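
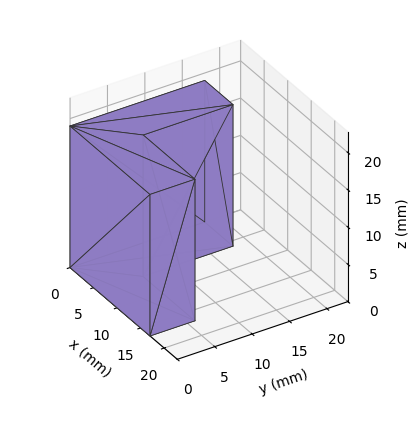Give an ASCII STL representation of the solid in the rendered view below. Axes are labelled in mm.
Reading the render: the shape is an L-shaped prism: outer 17 × 18 mm, arm thicknesses ≈ 6 mm (horizontal) and 6 mm (vertical), extruded 19 mm in z (dimensions read to the nearest mm from the axis ticks). For the STL, each face is triangulated and given an outward normal.

solid part
  facet normal 0.0000 0.0000 -1.0000
    outer loop
      vertex 17.000 6.000 0.000
      vertex 17.000 0.000 0.000
      vertex 0.000 0.000 0.000
    endloop
  endfacet
  facet normal 0.0000 0.0000 -1.0000
    outer loop
      vertex 6.000 6.000 0.000
      vertex 17.000 6.000 0.000
      vertex 0.000 0.000 0.000
    endloop
  endfacet
  facet normal 0.0000 0.0000 -1.0000
    outer loop
      vertex 6.000 18.000 0.000
      vertex 6.000 6.000 0.000
      vertex 0.000 0.000 0.000
    endloop
  endfacet
  facet normal 0.0000 0.0000 -1.0000
    outer loop
      vertex 0.000 18.000 0.000
      vertex 6.000 18.000 0.000
      vertex 0.000 0.000 0.000
    endloop
  endfacet
  facet normal 0.0000 0.0000 1.0000
    outer loop
      vertex 0.000 0.000 19.000
      vertex 17.000 0.000 19.000
      vertex 17.000 6.000 19.000
    endloop
  endfacet
  facet normal 0.0000 0.0000 1.0000
    outer loop
      vertex 0.000 0.000 19.000
      vertex 17.000 6.000 19.000
      vertex 6.000 6.000 19.000
    endloop
  endfacet
  facet normal 0.0000 0.0000 1.0000
    outer loop
      vertex 0.000 0.000 19.000
      vertex 6.000 6.000 19.000
      vertex 6.000 18.000 19.000
    endloop
  endfacet
  facet normal 0.0000 0.0000 1.0000
    outer loop
      vertex 0.000 0.000 19.000
      vertex 6.000 18.000 19.000
      vertex 0.000 18.000 19.000
    endloop
  endfacet
  facet normal 0.0000 -1.0000 0.0000
    outer loop
      vertex 0.000 0.000 0.000
      vertex 17.000 0.000 0.000
      vertex 17.000 0.000 19.000
    endloop
  endfacet
  facet normal 0.0000 -1.0000 0.0000
    outer loop
      vertex 0.000 0.000 0.000
      vertex 17.000 0.000 19.000
      vertex 0.000 0.000 19.000
    endloop
  endfacet
  facet normal 1.0000 0.0000 0.0000
    outer loop
      vertex 17.000 0.000 0.000
      vertex 17.000 6.000 0.000
      vertex 17.000 6.000 19.000
    endloop
  endfacet
  facet normal 1.0000 0.0000 0.0000
    outer loop
      vertex 17.000 0.000 0.000
      vertex 17.000 6.000 19.000
      vertex 17.000 0.000 19.000
    endloop
  endfacet
  facet normal 0.0000 1.0000 0.0000
    outer loop
      vertex 17.000 6.000 0.000
      vertex 6.000 6.000 0.000
      vertex 6.000 6.000 19.000
    endloop
  endfacet
  facet normal 0.0000 1.0000 0.0000
    outer loop
      vertex 17.000 6.000 0.000
      vertex 6.000 6.000 19.000
      vertex 17.000 6.000 19.000
    endloop
  endfacet
  facet normal 1.0000 0.0000 0.0000
    outer loop
      vertex 6.000 6.000 0.000
      vertex 6.000 18.000 0.000
      vertex 6.000 18.000 19.000
    endloop
  endfacet
  facet normal 1.0000 0.0000 0.0000
    outer loop
      vertex 6.000 6.000 0.000
      vertex 6.000 18.000 19.000
      vertex 6.000 6.000 19.000
    endloop
  endfacet
  facet normal 0.0000 1.0000 0.0000
    outer loop
      vertex 6.000 18.000 0.000
      vertex 0.000 18.000 0.000
      vertex 0.000 18.000 19.000
    endloop
  endfacet
  facet normal 0.0000 1.0000 0.0000
    outer loop
      vertex 6.000 18.000 0.000
      vertex 0.000 18.000 19.000
      vertex 6.000 18.000 19.000
    endloop
  endfacet
  facet normal -1.0000 0.0000 0.0000
    outer loop
      vertex 0.000 18.000 0.000
      vertex 0.000 0.000 0.000
      vertex 0.000 0.000 19.000
    endloop
  endfacet
  facet normal -1.0000 0.0000 0.0000
    outer loop
      vertex 0.000 18.000 0.000
      vertex 0.000 0.000 19.000
      vertex 0.000 18.000 19.000
    endloop
  endfacet
endsolid part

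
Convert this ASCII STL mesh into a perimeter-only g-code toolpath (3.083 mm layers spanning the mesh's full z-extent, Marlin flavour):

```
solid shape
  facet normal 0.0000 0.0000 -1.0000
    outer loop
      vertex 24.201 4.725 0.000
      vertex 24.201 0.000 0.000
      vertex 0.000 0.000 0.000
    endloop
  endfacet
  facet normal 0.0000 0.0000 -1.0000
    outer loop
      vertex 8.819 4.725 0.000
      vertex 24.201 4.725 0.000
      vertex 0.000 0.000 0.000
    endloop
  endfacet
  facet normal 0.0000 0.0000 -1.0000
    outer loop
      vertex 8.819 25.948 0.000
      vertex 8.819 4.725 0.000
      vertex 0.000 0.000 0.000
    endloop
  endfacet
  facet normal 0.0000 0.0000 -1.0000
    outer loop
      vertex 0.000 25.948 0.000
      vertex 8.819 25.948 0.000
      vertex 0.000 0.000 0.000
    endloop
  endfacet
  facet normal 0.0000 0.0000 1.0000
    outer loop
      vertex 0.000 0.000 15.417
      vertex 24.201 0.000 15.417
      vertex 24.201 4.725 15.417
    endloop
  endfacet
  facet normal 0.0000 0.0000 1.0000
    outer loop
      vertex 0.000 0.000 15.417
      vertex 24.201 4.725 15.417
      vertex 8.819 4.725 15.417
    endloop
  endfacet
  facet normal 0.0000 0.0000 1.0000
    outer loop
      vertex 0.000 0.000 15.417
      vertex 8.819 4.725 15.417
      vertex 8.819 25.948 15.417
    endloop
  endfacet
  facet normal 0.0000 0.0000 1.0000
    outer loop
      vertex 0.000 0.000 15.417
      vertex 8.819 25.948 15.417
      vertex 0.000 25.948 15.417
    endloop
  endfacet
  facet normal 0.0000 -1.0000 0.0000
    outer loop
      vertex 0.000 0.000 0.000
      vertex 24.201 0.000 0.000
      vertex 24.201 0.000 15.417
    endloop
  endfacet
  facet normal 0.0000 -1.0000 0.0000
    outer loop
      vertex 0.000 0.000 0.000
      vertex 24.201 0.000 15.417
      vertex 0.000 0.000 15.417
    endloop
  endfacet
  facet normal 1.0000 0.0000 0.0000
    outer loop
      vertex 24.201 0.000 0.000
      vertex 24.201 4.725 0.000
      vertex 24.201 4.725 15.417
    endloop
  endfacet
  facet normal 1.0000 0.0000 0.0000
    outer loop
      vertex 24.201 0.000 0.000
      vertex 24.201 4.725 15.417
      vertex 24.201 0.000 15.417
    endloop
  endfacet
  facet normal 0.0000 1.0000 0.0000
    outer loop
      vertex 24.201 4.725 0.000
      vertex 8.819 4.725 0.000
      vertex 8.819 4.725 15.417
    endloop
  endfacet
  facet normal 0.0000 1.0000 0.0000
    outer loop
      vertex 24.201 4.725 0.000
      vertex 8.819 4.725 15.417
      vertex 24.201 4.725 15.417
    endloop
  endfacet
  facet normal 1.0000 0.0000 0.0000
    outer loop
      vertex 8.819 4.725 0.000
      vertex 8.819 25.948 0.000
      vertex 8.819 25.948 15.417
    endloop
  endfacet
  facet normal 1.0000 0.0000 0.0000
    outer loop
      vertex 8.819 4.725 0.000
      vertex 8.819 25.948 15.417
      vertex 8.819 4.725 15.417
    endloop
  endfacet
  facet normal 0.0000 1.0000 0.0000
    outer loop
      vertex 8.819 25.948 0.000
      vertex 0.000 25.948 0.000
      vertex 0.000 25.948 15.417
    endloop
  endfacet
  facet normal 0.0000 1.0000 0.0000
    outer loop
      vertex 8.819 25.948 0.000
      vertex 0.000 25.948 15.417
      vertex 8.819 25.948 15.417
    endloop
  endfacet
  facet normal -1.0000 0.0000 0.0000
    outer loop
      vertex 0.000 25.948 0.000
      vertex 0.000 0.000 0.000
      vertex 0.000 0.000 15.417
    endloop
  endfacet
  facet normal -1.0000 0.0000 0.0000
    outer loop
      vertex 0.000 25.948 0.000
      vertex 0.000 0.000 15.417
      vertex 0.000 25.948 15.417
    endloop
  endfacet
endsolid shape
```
; perimeter-only toolpath
G21 ; units = mm
G90 ; absolute positioning
G28 ; home
; layer 1
G0 Z3.083
G0 X0.000 Y0.000
G1 X24.201 Y0.000
G1 X24.201 Y4.725
G1 X8.819 Y4.725
G1 X8.819 Y25.948
G1 X0.000 Y25.948
G1 X0.000 Y0.000
; layer 2
G0 Z6.167
G0 X0.000 Y0.000
G1 X24.201 Y0.000
G1 X24.201 Y4.725
G1 X8.819 Y4.725
G1 X8.819 Y25.948
G1 X0.000 Y25.948
G1 X0.000 Y0.000
; layer 3
G0 Z9.250
G0 X0.000 Y0.000
G1 X24.201 Y0.000
G1 X24.201 Y4.725
G1 X8.819 Y4.725
G1 X8.819 Y25.948
G1 X0.000 Y25.948
G1 X0.000 Y0.000
; layer 4
G0 Z12.334
G0 X0.000 Y0.000
G1 X24.201 Y0.000
G1 X24.201 Y4.725
G1 X8.819 Y4.725
G1 X8.819 Y25.948
G1 X0.000 Y25.948
G1 X0.000 Y0.000
; layer 5
G0 Z15.417
G0 X0.000 Y0.000
G1 X24.201 Y0.000
G1 X24.201 Y4.725
G1 X8.819 Y4.725
G1 X8.819 Y25.948
G1 X0.000 Y25.948
G1 X0.000 Y0.000
M2 ; end

The solid is an L-shaped prism: outer 24.2 × 25.9 mm, arm thicknesses ≈ 4.72 mm (horizontal) and 8.82 mm (vertical), extruded 15.4 mm in z. Slicing at Δz = 3.083 mm — 5 equal slices spanning the solid's height, so layer i sits at z = i·h/5 — gives 5 non-empty perimeters. Each is a 6-segment closed polygon; G0 lifts to the layer z and rapids to the start vertex, then G1 traces the edges.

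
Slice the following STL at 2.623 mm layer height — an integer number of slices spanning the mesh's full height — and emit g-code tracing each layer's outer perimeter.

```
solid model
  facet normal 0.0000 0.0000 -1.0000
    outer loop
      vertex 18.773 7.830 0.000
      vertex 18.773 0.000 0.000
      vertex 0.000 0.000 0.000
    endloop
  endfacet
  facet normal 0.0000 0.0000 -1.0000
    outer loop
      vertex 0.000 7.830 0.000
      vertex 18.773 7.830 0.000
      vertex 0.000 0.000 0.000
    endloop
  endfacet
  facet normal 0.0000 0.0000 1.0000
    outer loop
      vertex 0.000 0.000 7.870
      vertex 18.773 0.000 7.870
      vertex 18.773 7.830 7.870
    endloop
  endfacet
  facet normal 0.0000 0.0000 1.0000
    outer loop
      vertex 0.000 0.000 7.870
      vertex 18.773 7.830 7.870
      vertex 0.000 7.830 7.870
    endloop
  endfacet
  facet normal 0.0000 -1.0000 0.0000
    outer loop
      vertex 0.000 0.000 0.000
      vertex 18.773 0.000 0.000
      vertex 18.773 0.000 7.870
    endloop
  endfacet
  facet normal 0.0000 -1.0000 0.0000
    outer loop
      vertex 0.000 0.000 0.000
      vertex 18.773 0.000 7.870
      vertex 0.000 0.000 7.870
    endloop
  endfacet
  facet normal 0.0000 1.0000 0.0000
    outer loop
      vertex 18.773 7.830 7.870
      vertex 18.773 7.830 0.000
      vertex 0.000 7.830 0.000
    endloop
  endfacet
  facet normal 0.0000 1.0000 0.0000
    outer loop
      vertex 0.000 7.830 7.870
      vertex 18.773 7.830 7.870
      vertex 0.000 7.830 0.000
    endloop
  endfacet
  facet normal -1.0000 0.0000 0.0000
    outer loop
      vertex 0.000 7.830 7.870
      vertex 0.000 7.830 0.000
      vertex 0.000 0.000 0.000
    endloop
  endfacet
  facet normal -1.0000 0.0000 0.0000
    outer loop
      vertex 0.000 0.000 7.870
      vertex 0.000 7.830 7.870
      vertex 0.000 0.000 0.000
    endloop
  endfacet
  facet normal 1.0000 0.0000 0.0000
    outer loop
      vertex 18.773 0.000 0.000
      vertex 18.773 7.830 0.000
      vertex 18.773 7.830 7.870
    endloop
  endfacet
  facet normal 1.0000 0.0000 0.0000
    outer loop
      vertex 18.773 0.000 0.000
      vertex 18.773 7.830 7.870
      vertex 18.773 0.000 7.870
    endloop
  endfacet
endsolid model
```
; perimeter-only toolpath
G21 ; units = mm
G90 ; absolute positioning
G28 ; home
; layer 1
G0 Z2.623
G0 X0.000 Y0.000
G1 X18.773 Y0.000
G1 X18.773 Y7.830
G1 X0.000 Y7.830
G1 X0.000 Y0.000
; layer 2
G0 Z5.247
G0 X0.000 Y0.000
G1 X18.773 Y0.000
G1 X18.773 Y7.830
G1 X0.000 Y7.830
G1 X0.000 Y0.000
; layer 3
G0 Z7.870
G0 X0.000 Y0.000
G1 X18.773 Y0.000
G1 X18.773 Y7.830
G1 X0.000 Y7.830
G1 X0.000 Y0.000
M2 ; end

The solid is a rectangular box, roughly 18.8 × 7.83 mm footprint and 7.87 mm tall. Slicing at Δz = 2.623 mm — 3 equal slices spanning the solid's height, so layer i sits at z = i·h/3 — gives 3 non-empty perimeters. Each is a 4-segment closed polygon; G0 lifts to the layer z and rapids to the start vertex, then G1 traces the edges.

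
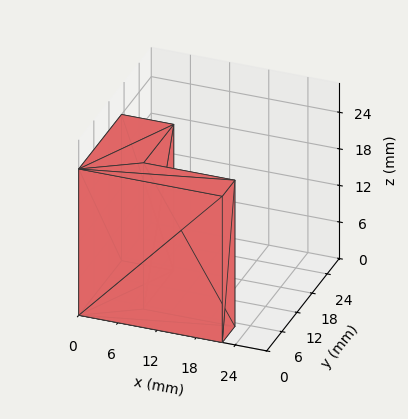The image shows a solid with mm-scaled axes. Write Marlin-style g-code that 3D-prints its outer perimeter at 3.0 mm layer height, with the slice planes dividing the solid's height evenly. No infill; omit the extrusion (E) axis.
Reading the render: the shape is an L-shaped prism: outer 22 × 17 mm, arm thicknesses ≈ 5 mm (horizontal) and 8 mm (vertical), extruded 24 mm in z (dimensions read to the nearest mm from the axis ticks). For the g-code, the solid's height is divided into equal slices at the stated Δz and each level perimeter traced with G1 moves after a G0 lift.

; perimeter-only toolpath
G21 ; units = mm
G90 ; absolute positioning
G28 ; home
; layer 1
G0 Z3.0
G0 X0.0 Y0.0
G1 X22.0 Y0.0
G1 X22.0 Y5.0
G1 X8.0 Y5.0
G1 X8.0 Y17.0
G1 X0.0 Y17.0
G1 X0.0 Y0.0
; layer 2
G0 Z6.0
G0 X0.0 Y0.0
G1 X22.0 Y0.0
G1 X22.0 Y5.0
G1 X8.0 Y5.0
G1 X8.0 Y17.0
G1 X0.0 Y17.0
G1 X0.0 Y0.0
; layer 3
G0 Z9.0
G0 X0.0 Y0.0
G1 X22.0 Y0.0
G1 X22.0 Y5.0
G1 X8.0 Y5.0
G1 X8.0 Y17.0
G1 X0.0 Y17.0
G1 X0.0 Y0.0
; layer 4
G0 Z12.0
G0 X0.0 Y0.0
G1 X22.0 Y0.0
G1 X22.0 Y5.0
G1 X8.0 Y5.0
G1 X8.0 Y17.0
G1 X0.0 Y17.0
G1 X0.0 Y0.0
; layer 5
G0 Z15.0
G0 X0.0 Y0.0
G1 X22.0 Y0.0
G1 X22.0 Y5.0
G1 X8.0 Y5.0
G1 X8.0 Y17.0
G1 X0.0 Y17.0
G1 X0.0 Y0.0
; layer 6
G0 Z18.0
G0 X0.0 Y0.0
G1 X22.0 Y0.0
G1 X22.0 Y5.0
G1 X8.0 Y5.0
G1 X8.0 Y17.0
G1 X0.0 Y17.0
G1 X0.0 Y0.0
; layer 7
G0 Z21.0
G0 X0.0 Y0.0
G1 X22.0 Y0.0
G1 X22.0 Y5.0
G1 X8.0 Y5.0
G1 X8.0 Y17.0
G1 X0.0 Y17.0
G1 X0.0 Y0.0
; layer 8
G0 Z24.0
G0 X0.0 Y0.0
G1 X22.0 Y0.0
G1 X22.0 Y5.0
G1 X8.0 Y5.0
G1 X8.0 Y17.0
G1 X0.0 Y17.0
G1 X0.0 Y0.0
M2 ; end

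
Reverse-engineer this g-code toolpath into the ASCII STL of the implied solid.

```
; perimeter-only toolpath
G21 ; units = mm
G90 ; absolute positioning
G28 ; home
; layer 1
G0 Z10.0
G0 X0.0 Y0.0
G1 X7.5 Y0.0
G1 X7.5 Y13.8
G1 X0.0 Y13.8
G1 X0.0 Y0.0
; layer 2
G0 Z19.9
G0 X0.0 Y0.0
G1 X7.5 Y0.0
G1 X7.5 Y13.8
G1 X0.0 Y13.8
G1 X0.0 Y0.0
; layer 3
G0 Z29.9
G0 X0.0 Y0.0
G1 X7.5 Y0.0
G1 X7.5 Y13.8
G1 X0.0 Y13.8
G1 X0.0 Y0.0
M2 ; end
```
solid part
  facet normal 0.0000 0.0000 -1.0000
    outer loop
      vertex 7.5 13.8 0.0
      vertex 7.5 0.0 0.0
      vertex 0.0 0.0 0.0
    endloop
  endfacet
  facet normal 0.0000 0.0000 -1.0000
    outer loop
      vertex 0.0 13.8 0.0
      vertex 7.5 13.8 0.0
      vertex 0.0 0.0 0.0
    endloop
  endfacet
  facet normal 0.0000 0.0000 1.0000
    outer loop
      vertex 0.0 0.0 29.9
      vertex 7.5 0.0 29.9
      vertex 7.5 13.8 29.9
    endloop
  endfacet
  facet normal 0.0000 0.0000 1.0000
    outer loop
      vertex 0.0 0.0 29.9
      vertex 7.5 13.8 29.9
      vertex 0.0 13.8 29.9
    endloop
  endfacet
  facet normal 0.0000 -1.0000 0.0000
    outer loop
      vertex 0.0 0.0 0.0
      vertex 7.5 0.0 0.0
      vertex 7.5 0.0 29.9
    endloop
  endfacet
  facet normal 0.0000 -1.0000 0.0000
    outer loop
      vertex 0.0 0.0 0.0
      vertex 7.5 0.0 29.9
      vertex 0.0 0.0 29.9
    endloop
  endfacet
  facet normal 0.0000 1.0000 0.0000
    outer loop
      vertex 7.5 13.8 29.9
      vertex 7.5 13.8 0.0
      vertex 0.0 13.8 0.0
    endloop
  endfacet
  facet normal 0.0000 1.0000 0.0000
    outer loop
      vertex 0.0 13.8 29.9
      vertex 7.5 13.8 29.9
      vertex 0.0 13.8 0.0
    endloop
  endfacet
  facet normal -1.0000 0.0000 0.0000
    outer loop
      vertex 0.0 13.8 29.9
      vertex 0.0 13.8 0.0
      vertex 0.0 0.0 0.0
    endloop
  endfacet
  facet normal -1.0000 0.0000 0.0000
    outer loop
      vertex 0.0 0.0 29.9
      vertex 0.0 13.8 29.9
      vertex 0.0 0.0 0.0
    endloop
  endfacet
  facet normal 1.0000 0.0000 0.0000
    outer loop
      vertex 7.5 0.0 0.0
      vertex 7.5 13.8 0.0
      vertex 7.5 13.8 29.9
    endloop
  endfacet
  facet normal 1.0000 0.0000 0.0000
    outer loop
      vertex 7.5 0.0 0.0
      vertex 7.5 13.8 29.9
      vertex 7.5 0.0 29.9
    endloop
  endfacet
endsolid part

The G0 Z moves step by Δz≈10.0 mm. Every layer's G1 loop is the same polygon, so the solid is a straight extrusion of it from z=0 to z≈29.9. Closing with flat bottom and top caps and triangulating gives 12 facets — a rectangular box, roughly 7.5 × 13.8 mm footprint and 29.9 mm tall.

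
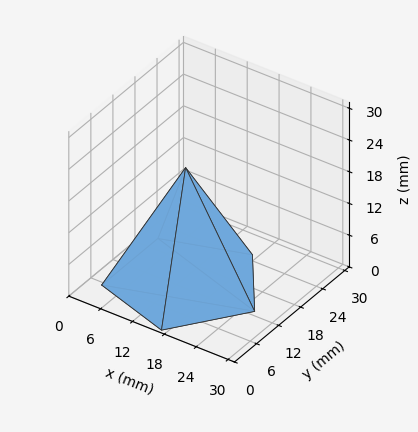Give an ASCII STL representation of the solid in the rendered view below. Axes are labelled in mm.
Reading the render: the shape is a regular 5-sided pyramid, base circumscribed radius ≈ 13 mm, apex at z ≈ 22 mm (dimensions read to the nearest mm from the axis ticks). For the STL, each face is triangulated and given an outward normal.

solid part
  facet normal 0.0000 0.0000 -1.0000
    outer loop
      vertex 2.483 20.641 0.000
      vertex 17.017 25.364 0.000
      vertex 26.000 13.000 0.000
    endloop
  endfacet
  facet normal 0.0000 0.0000 -1.0000
    outer loop
      vertex 2.483 5.359 0.000
      vertex 2.483 20.641 0.000
      vertex 26.000 13.000 0.000
    endloop
  endfacet
  facet normal 0.0000 0.0000 -1.0000
    outer loop
      vertex 17.017 0.636 0.000
      vertex 2.483 5.359 0.000
      vertex 26.000 13.000 0.000
    endloop
  endfacet
  facet normal 0.7299 0.5303 0.4313
    outer loop
      vertex 26.000 13.000 0.000
      vertex 17.017 25.364 0.000
      vertex 13.000 13.000 22.000
    endloop
  endfacet
  facet normal -0.2788 0.8580 0.4313
    outer loop
      vertex 17.017 25.364 0.000
      vertex 2.483 20.641 0.000
      vertex 13.000 13.000 22.000
    endloop
  endfacet
  facet normal -0.9022 0.0000 0.4313
    outer loop
      vertex 2.483 20.641 0.000
      vertex 2.483 5.359 0.000
      vertex 13.000 13.000 22.000
    endloop
  endfacet
  facet normal -0.2788 -0.8580 0.4313
    outer loop
      vertex 2.483 5.359 0.000
      vertex 17.017 0.636 0.000
      vertex 13.000 13.000 22.000
    endloop
  endfacet
  facet normal 0.7299 -0.5303 0.4313
    outer loop
      vertex 17.017 0.636 0.000
      vertex 26.000 13.000 0.000
      vertex 13.000 13.000 22.000
    endloop
  endfacet
endsolid part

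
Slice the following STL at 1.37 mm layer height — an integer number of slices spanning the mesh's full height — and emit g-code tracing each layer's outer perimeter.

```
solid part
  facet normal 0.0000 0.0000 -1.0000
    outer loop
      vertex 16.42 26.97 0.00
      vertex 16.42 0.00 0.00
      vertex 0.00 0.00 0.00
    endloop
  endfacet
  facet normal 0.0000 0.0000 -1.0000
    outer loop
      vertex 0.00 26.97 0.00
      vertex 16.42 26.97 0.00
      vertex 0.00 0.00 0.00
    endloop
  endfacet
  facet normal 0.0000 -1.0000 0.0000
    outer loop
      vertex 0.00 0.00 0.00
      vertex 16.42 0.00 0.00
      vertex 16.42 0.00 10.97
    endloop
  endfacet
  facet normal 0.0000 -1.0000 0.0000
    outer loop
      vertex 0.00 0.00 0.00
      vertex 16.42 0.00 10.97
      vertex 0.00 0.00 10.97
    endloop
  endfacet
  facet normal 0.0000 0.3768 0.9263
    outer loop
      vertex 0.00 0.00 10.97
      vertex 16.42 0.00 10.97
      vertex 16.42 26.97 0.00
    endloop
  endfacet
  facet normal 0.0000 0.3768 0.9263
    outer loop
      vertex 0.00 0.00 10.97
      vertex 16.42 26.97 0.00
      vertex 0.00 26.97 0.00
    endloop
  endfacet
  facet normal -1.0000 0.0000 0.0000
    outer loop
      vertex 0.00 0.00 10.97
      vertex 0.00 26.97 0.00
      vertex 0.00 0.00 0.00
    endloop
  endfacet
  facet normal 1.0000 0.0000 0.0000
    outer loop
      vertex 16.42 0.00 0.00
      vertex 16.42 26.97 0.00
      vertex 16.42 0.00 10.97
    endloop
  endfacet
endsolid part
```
; perimeter-only toolpath
G21 ; units = mm
G90 ; absolute positioning
G28 ; home
; layer 1
G0 Z1.37
G0 X0.00 Y0.00
G1 X16.42 Y0.00
G1 X16.42 Y23.60
G1 X0.00 Y23.60
G1 X0.00 Y0.00
; layer 2
G0 Z2.74
G0 X0.00 Y0.00
G1 X16.42 Y0.00
G1 X16.42 Y20.23
G1 X0.00 Y20.23
G1 X0.00 Y0.00
; layer 3
G0 Z4.11
G0 X0.00 Y0.00
G1 X16.42 Y0.00
G1 X16.42 Y16.86
G1 X0.00 Y16.86
G1 X0.00 Y0.00
; layer 4
G0 Z5.49
G0 X0.00 Y0.00
G1 X16.42 Y0.00
G1 X16.42 Y13.48
G1 X0.00 Y13.48
G1 X0.00 Y0.00
; layer 5
G0 Z6.86
G0 X0.00 Y0.00
G1 X16.42 Y0.00
G1 X16.42 Y10.11
G1 X0.00 Y10.11
G1 X0.00 Y0.00
; layer 6
G0 Z8.23
G0 X0.00 Y0.00
G1 X16.42 Y0.00
G1 X16.42 Y6.74
G1 X0.00 Y6.74
G1 X0.00 Y0.00
; layer 7
G0 Z9.60
G0 X0.00 Y0.00
G1 X16.42 Y0.00
G1 X16.42 Y3.37
G1 X0.00 Y3.37
G1 X0.00 Y0.00
M2 ; end

The solid is a wedge (ramp): 16.4 × 27 mm base, rising to 11 mm along the y=0 edge and sloping linearly to z=0 at y=27. Slicing at Δz = 1.37 mm — 8 equal slices spanning the solid's height, so layer i sits at z = i·h/8 — gives 7 non-empty perimeters. Each is a 4-segment closed polygon; G0 lifts to the layer z and rapids to the start vertex, then G1 traces the edges. The cross-section shrinks linearly with z (the slice at the apex is degenerate and omitted).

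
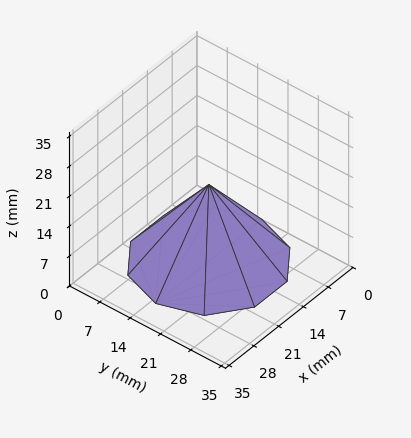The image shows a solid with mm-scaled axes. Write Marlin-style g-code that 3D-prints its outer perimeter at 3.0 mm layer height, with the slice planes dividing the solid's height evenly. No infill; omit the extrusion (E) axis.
Reading the render: the shape is a regular 10-sided pyramid, base circumscribed radius ≈ 15 mm, apex at z ≈ 18 mm (dimensions read to the nearest mm from the axis ticks). For the g-code, the solid's height is divided into equal slices at the stated Δz and each level perimeter traced with G1 moves after a G0 lift.

; perimeter-only toolpath
G21 ; units = mm
G90 ; absolute positioning
G28 ; home
; layer 1
G0 Z3.0
G0 X27.5 Y15.0
G1 X25.1 Y22.3
G1 X18.8 Y26.9
G1 X11.2 Y26.9
G1 X4.9 Y22.3
G1 X2.5 Y15.0
G1 X4.9 Y7.7
G1 X11.2 Y3.1
G1 X18.8 Y3.1
G1 X25.1 Y7.7
G1 X27.5 Y15.0
; layer 2
G0 Z6.0
G0 X25.0 Y15.0
G1 X23.1 Y20.9
G1 X18.1 Y24.5
G1 X11.9 Y24.5
G1 X6.9 Y20.9
G1 X5.0 Y15.0
G1 X6.9 Y9.1
G1 X11.9 Y5.5
G1 X18.1 Y5.5
G1 X23.1 Y9.1
G1 X25.0 Y15.0
; layer 3
G0 Z9.0
G0 X22.5 Y15.0
G1 X21.1 Y19.4
G1 X17.3 Y22.1
G1 X12.7 Y22.1
G1 X8.9 Y19.4
G1 X7.5 Y15.0
G1 X8.9 Y10.6
G1 X12.7 Y7.8
G1 X17.3 Y7.8
G1 X21.1 Y10.6
G1 X22.5 Y15.0
; layer 4
G0 Z12.0
G0 X20.0 Y15.0
G1 X19.0 Y17.9
G1 X16.5 Y19.8
G1 X13.5 Y19.8
G1 X11.0 Y17.9
G1 X10.0 Y15.0
G1 X11.0 Y12.1
G1 X13.5 Y10.2
G1 X16.5 Y10.2
G1 X19.0 Y12.1
G1 X20.0 Y15.0
; layer 5
G0 Z15.0
G0 X17.5 Y15.0
G1 X17.0 Y16.5
G1 X15.8 Y17.4
G1 X14.2 Y17.4
G1 X13.0 Y16.5
G1 X12.5 Y15.0
G1 X13.0 Y13.5
G1 X14.2 Y12.6
G1 X15.8 Y12.6
G1 X17.0 Y13.5
G1 X17.5 Y15.0
M2 ; end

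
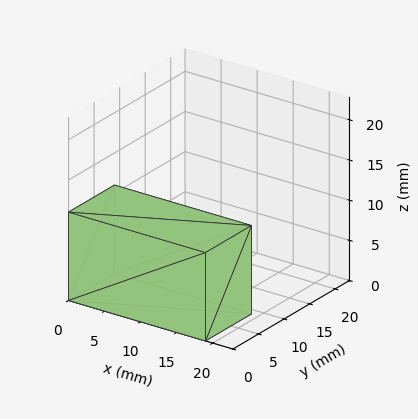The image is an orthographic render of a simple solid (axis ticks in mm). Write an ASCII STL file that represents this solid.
Reading the render: the shape is a rectangular box, roughly 19 × 9 mm footprint and 11 mm tall (dimensions read to the nearest mm from the axis ticks). For the STL, each face is triangulated and given an outward normal.

solid part
  facet normal 0.0000 0.0000 -1.0000
    outer loop
      vertex 19.000 9.000 0.000
      vertex 19.000 0.000 0.000
      vertex 0.000 0.000 0.000
    endloop
  endfacet
  facet normal 0.0000 0.0000 -1.0000
    outer loop
      vertex 0.000 9.000 0.000
      vertex 19.000 9.000 0.000
      vertex 0.000 0.000 0.000
    endloop
  endfacet
  facet normal 0.0000 0.0000 1.0000
    outer loop
      vertex 0.000 0.000 11.000
      vertex 19.000 0.000 11.000
      vertex 19.000 9.000 11.000
    endloop
  endfacet
  facet normal 0.0000 0.0000 1.0000
    outer loop
      vertex 0.000 0.000 11.000
      vertex 19.000 9.000 11.000
      vertex 0.000 9.000 11.000
    endloop
  endfacet
  facet normal 0.0000 -1.0000 0.0000
    outer loop
      vertex 0.000 0.000 0.000
      vertex 19.000 0.000 0.000
      vertex 19.000 0.000 11.000
    endloop
  endfacet
  facet normal 0.0000 -1.0000 0.0000
    outer loop
      vertex 0.000 0.000 0.000
      vertex 19.000 0.000 11.000
      vertex 0.000 0.000 11.000
    endloop
  endfacet
  facet normal 0.0000 1.0000 0.0000
    outer loop
      vertex 19.000 9.000 11.000
      vertex 19.000 9.000 0.000
      vertex 0.000 9.000 0.000
    endloop
  endfacet
  facet normal 0.0000 1.0000 0.0000
    outer loop
      vertex 0.000 9.000 11.000
      vertex 19.000 9.000 11.000
      vertex 0.000 9.000 0.000
    endloop
  endfacet
  facet normal -1.0000 0.0000 0.0000
    outer loop
      vertex 0.000 9.000 11.000
      vertex 0.000 9.000 0.000
      vertex 0.000 0.000 0.000
    endloop
  endfacet
  facet normal -1.0000 0.0000 0.0000
    outer loop
      vertex 0.000 0.000 11.000
      vertex 0.000 9.000 11.000
      vertex 0.000 0.000 0.000
    endloop
  endfacet
  facet normal 1.0000 0.0000 0.0000
    outer loop
      vertex 19.000 0.000 0.000
      vertex 19.000 9.000 0.000
      vertex 19.000 9.000 11.000
    endloop
  endfacet
  facet normal 1.0000 0.0000 0.0000
    outer loop
      vertex 19.000 0.000 0.000
      vertex 19.000 9.000 11.000
      vertex 19.000 0.000 11.000
    endloop
  endfacet
endsolid part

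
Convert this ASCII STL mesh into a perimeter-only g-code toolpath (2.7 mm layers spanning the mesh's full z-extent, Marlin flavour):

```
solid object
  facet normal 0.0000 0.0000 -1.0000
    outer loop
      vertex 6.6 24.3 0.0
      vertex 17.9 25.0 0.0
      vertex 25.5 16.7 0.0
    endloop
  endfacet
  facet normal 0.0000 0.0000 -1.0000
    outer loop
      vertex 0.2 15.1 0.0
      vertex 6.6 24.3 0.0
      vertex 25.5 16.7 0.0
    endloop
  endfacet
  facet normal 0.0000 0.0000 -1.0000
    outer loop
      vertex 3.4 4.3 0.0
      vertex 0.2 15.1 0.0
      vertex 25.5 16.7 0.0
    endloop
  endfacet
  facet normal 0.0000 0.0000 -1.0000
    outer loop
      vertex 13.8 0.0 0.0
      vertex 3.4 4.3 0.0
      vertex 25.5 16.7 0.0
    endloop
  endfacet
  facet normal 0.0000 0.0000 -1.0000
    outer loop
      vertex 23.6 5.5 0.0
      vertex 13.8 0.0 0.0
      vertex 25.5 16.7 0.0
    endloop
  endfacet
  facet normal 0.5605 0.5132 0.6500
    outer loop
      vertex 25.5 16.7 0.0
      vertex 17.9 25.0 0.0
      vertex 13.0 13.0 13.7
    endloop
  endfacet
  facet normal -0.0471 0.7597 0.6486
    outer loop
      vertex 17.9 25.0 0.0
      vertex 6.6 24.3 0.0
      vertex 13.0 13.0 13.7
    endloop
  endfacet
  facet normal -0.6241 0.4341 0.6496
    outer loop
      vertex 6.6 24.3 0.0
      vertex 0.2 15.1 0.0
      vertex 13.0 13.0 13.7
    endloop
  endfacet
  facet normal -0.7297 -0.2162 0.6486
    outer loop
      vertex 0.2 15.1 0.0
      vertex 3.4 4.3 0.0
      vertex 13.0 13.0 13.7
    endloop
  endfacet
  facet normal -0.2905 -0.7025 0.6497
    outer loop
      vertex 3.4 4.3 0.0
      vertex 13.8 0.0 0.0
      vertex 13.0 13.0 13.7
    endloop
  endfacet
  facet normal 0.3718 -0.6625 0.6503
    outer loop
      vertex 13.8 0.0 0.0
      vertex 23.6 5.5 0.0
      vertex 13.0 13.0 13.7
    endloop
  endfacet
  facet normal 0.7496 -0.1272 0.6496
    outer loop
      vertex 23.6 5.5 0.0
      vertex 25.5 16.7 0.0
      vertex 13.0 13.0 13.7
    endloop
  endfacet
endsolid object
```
; perimeter-only toolpath
G21 ; units = mm
G90 ; absolute positioning
G28 ; home
; layer 1
G0 Z2.7
G0 X23.0 Y16.0
G1 X16.9 Y22.6
G1 X7.9 Y22.0
G1 X2.8 Y14.7
G1 X5.3 Y6.0
G1 X13.6 Y2.6
G1 X21.5 Y7.0
G1 X23.0 Y16.0
; layer 2
G0 Z5.5
G0 X20.5 Y15.2
G1 X15.9 Y20.2
G1 X9.2 Y19.8
G1 X5.3 Y14.3
G1 X7.2 Y7.8
G1 X13.5 Y5.2
G1 X19.4 Y8.5
G1 X20.5 Y15.2
; layer 3
G0 Z8.2
G0 X18.0 Y14.5
G1 X15.0 Y17.8
G1 X10.4 Y17.5
G1 X7.9 Y13.8
G1 X9.2 Y9.5
G1 X13.3 Y7.8
G1 X17.2 Y10.0
G1 X18.0 Y14.5
; layer 4
G0 Z11.0
G0 X15.5 Y13.7
G1 X14.0 Y15.4
G1 X11.7 Y15.3
G1 X10.4 Y13.4
G1 X11.1 Y11.3
G1 X13.2 Y10.4
G1 X15.1 Y11.5
G1 X15.5 Y13.7
M2 ; end

The solid is a regular 7-sided pyramid, base circumscribed radius ≈ 13 mm, apex at z ≈ 13.7 mm. Slicing at Δz = 2.7 mm — 5 equal slices spanning the solid's height, so layer i sits at z = i·h/5 — gives 4 non-empty perimeters. Each is a 7-segment closed polygon; G0 lifts to the layer z and rapids to the start vertex, then G1 traces the edges. The cross-section shrinks linearly with z (the slice at the apex is degenerate and omitted).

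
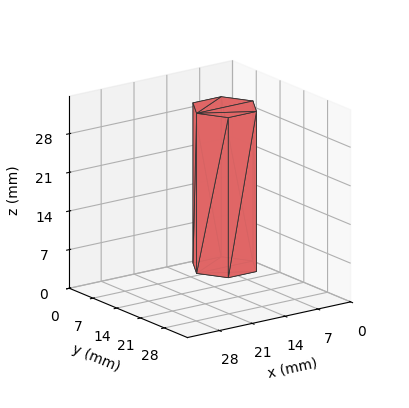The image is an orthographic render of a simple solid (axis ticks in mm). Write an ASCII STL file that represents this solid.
Reading the render: the shape is a regular 6-sided prism (a cylinder approximated with 6 flat sides), circumscribed radius ≈ 6 mm, height ≈ 29 mm (dimensions read to the nearest mm from the axis ticks). For the STL, each face is triangulated and given an outward normal.

solid part
  facet normal 0.0000 0.0000 -1.0000
    outer loop
      vertex 3.0 11.2 0.0
      vertex 9.0 11.2 0.0
      vertex 12.0 6.0 0.0
    endloop
  endfacet
  facet normal 0.0000 0.0000 -1.0000
    outer loop
      vertex 0.0 6.0 0.0
      vertex 3.0 11.2 0.0
      vertex 12.0 6.0 0.0
    endloop
  endfacet
  facet normal 0.0000 0.0000 -1.0000
    outer loop
      vertex 3.0 0.8 0.0
      vertex 0.0 6.0 0.0
      vertex 12.0 6.0 0.0
    endloop
  endfacet
  facet normal 0.0000 0.0000 -1.0000
    outer loop
      vertex 9.0 0.8 0.0
      vertex 3.0 0.8 0.0
      vertex 12.0 6.0 0.0
    endloop
  endfacet
  facet normal 0.0000 0.0000 1.0000
    outer loop
      vertex 12.0 6.0 29.0
      vertex 9.0 11.2 29.0
      vertex 3.0 11.2 29.0
    endloop
  endfacet
  facet normal 0.0000 0.0000 1.0000
    outer loop
      vertex 12.0 6.0 29.0
      vertex 3.0 11.2 29.0
      vertex 0.0 6.0 29.0
    endloop
  endfacet
  facet normal 0.0000 0.0000 1.0000
    outer loop
      vertex 12.0 6.0 29.0
      vertex 0.0 6.0 29.0
      vertex 3.0 0.8 29.0
    endloop
  endfacet
  facet normal 0.0000 0.0000 1.0000
    outer loop
      vertex 12.0 6.0 29.0
      vertex 3.0 0.8 29.0
      vertex 9.0 0.8 29.0
    endloop
  endfacet
  facet normal 0.8662 0.4997 0.0000
    outer loop
      vertex 12.0 6.0 0.0
      vertex 9.0 11.2 0.0
      vertex 9.0 11.2 29.0
    endloop
  endfacet
  facet normal 0.8662 0.4997 0.0000
    outer loop
      vertex 12.0 6.0 0.0
      vertex 9.0 11.2 29.0
      vertex 12.0 6.0 29.0
    endloop
  endfacet
  facet normal 0.0000 1.0000 0.0000
    outer loop
      vertex 9.0 11.2 0.0
      vertex 3.0 11.2 0.0
      vertex 3.0 11.2 29.0
    endloop
  endfacet
  facet normal 0.0000 1.0000 0.0000
    outer loop
      vertex 9.0 11.2 0.0
      vertex 3.0 11.2 29.0
      vertex 9.0 11.2 29.0
    endloop
  endfacet
  facet normal -0.8662 0.4997 0.0000
    outer loop
      vertex 3.0 11.2 0.0
      vertex 0.0 6.0 0.0
      vertex 0.0 6.0 29.0
    endloop
  endfacet
  facet normal -0.8662 0.4997 0.0000
    outer loop
      vertex 3.0 11.2 0.0
      vertex 0.0 6.0 29.0
      vertex 3.0 11.2 29.0
    endloop
  endfacet
  facet normal -0.8662 -0.4997 0.0000
    outer loop
      vertex 0.0 6.0 0.0
      vertex 3.0 0.8 0.0
      vertex 3.0 0.8 29.0
    endloop
  endfacet
  facet normal -0.8662 -0.4997 0.0000
    outer loop
      vertex 0.0 6.0 0.0
      vertex 3.0 0.8 29.0
      vertex 0.0 6.0 29.0
    endloop
  endfacet
  facet normal 0.0000 -1.0000 0.0000
    outer loop
      vertex 3.0 0.8 0.0
      vertex 9.0 0.8 0.0
      vertex 9.0 0.8 29.0
    endloop
  endfacet
  facet normal 0.0000 -1.0000 0.0000
    outer loop
      vertex 3.0 0.8 0.0
      vertex 9.0 0.8 29.0
      vertex 3.0 0.8 29.0
    endloop
  endfacet
  facet normal 0.8662 -0.4997 0.0000
    outer loop
      vertex 9.0 0.8 0.0
      vertex 12.0 6.0 0.0
      vertex 12.0 6.0 29.0
    endloop
  endfacet
  facet normal 0.8662 -0.4997 0.0000
    outer loop
      vertex 9.0 0.8 0.0
      vertex 12.0 6.0 29.0
      vertex 9.0 0.8 29.0
    endloop
  endfacet
endsolid part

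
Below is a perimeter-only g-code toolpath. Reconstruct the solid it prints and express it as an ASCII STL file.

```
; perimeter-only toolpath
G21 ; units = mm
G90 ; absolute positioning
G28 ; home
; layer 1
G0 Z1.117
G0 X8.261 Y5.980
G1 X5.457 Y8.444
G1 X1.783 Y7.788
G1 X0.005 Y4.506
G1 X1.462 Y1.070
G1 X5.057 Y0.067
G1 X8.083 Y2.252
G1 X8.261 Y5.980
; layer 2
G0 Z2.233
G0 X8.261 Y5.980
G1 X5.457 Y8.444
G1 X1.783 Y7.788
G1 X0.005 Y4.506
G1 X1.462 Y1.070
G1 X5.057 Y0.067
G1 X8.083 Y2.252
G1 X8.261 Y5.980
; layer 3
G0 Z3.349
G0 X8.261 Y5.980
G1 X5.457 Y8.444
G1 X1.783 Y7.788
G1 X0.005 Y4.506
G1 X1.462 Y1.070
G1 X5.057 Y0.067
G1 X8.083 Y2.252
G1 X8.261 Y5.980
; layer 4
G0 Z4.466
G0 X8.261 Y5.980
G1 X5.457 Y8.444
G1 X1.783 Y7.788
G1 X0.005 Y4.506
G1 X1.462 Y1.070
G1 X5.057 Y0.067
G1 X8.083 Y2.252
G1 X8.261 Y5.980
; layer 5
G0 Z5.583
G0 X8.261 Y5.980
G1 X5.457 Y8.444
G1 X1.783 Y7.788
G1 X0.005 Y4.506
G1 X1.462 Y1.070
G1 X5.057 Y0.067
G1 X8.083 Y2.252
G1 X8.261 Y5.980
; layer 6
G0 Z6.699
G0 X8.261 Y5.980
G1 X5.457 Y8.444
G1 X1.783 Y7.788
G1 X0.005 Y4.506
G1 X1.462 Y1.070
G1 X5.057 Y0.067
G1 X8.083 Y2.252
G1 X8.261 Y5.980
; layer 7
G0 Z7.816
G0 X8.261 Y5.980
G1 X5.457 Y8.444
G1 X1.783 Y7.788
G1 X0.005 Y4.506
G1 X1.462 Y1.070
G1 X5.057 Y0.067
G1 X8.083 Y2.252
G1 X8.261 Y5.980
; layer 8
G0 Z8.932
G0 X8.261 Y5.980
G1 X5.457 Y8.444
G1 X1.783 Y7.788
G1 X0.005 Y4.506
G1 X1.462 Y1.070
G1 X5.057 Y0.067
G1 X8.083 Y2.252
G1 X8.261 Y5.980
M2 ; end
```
solid part
  facet normal 0.0000 0.0000 -1.0000
    outer loop
      vertex 1.783 7.788 0.000
      vertex 5.457 8.444 0.000
      vertex 8.261 5.980 0.000
    endloop
  endfacet
  facet normal 0.0000 0.0000 -1.0000
    outer loop
      vertex 0.005 4.506 0.000
      vertex 1.783 7.788 0.000
      vertex 8.261 5.980 0.000
    endloop
  endfacet
  facet normal 0.0000 0.0000 -1.0000
    outer loop
      vertex 1.462 1.070 0.000
      vertex 0.005 4.506 0.000
      vertex 8.261 5.980 0.000
    endloop
  endfacet
  facet normal 0.0000 0.0000 -1.0000
    outer loop
      vertex 5.057 0.067 0.000
      vertex 1.462 1.070 0.000
      vertex 8.261 5.980 0.000
    endloop
  endfacet
  facet normal 0.0000 0.0000 -1.0000
    outer loop
      vertex 8.083 2.252 0.000
      vertex 5.057 0.067 0.000
      vertex 8.261 5.980 0.000
    endloop
  endfacet
  facet normal 0.0000 0.0000 1.0000
    outer loop
      vertex 8.261 5.980 8.932
      vertex 5.457 8.444 8.932
      vertex 1.783 7.788 8.932
    endloop
  endfacet
  facet normal 0.0000 0.0000 1.0000
    outer loop
      vertex 8.261 5.980 8.932
      vertex 1.783 7.788 8.932
      vertex 0.005 4.506 8.932
    endloop
  endfacet
  facet normal 0.0000 0.0000 1.0000
    outer loop
      vertex 8.261 5.980 8.932
      vertex 0.005 4.506 8.932
      vertex 1.462 1.070 8.932
    endloop
  endfacet
  facet normal 0.0000 0.0000 1.0000
    outer loop
      vertex 8.261 5.980 8.932
      vertex 1.462 1.070 8.932
      vertex 5.057 0.067 8.932
    endloop
  endfacet
  facet normal 0.0000 0.0000 1.0000
    outer loop
      vertex 8.261 5.980 8.932
      vertex 5.057 0.067 8.932
      vertex 8.083 2.252 8.932
    endloop
  endfacet
  facet normal 0.6601 0.7512 0.0000
    outer loop
      vertex 8.261 5.980 0.000
      vertex 5.457 8.444 0.000
      vertex 5.457 8.444 8.932
    endloop
  endfacet
  facet normal 0.6601 0.7512 0.0000
    outer loop
      vertex 8.261 5.980 0.000
      vertex 5.457 8.444 8.932
      vertex 8.261 5.980 8.932
    endloop
  endfacet
  facet normal -0.1758 0.9844 0.0000
    outer loop
      vertex 5.457 8.444 0.000
      vertex 1.783 7.788 0.000
      vertex 1.783 7.788 8.932
    endloop
  endfacet
  facet normal -0.1758 0.9844 0.0000
    outer loop
      vertex 5.457 8.444 0.000
      vertex 1.783 7.788 8.932
      vertex 5.457 8.444 8.932
    endloop
  endfacet
  facet normal -0.8793 0.4763 0.0000
    outer loop
      vertex 1.783 7.788 0.000
      vertex 0.005 4.506 0.000
      vertex 0.005 4.506 8.932
    endloop
  endfacet
  facet normal -0.8793 0.4763 0.0000
    outer loop
      vertex 1.783 7.788 0.000
      vertex 0.005 4.506 8.932
      vertex 1.783 7.788 8.932
    endloop
  endfacet
  facet normal -0.9206 -0.3904 0.0000
    outer loop
      vertex 0.005 4.506 0.000
      vertex 1.462 1.070 0.000
      vertex 1.462 1.070 8.932
    endloop
  endfacet
  facet normal -0.9206 -0.3904 0.0000
    outer loop
      vertex 0.005 4.506 0.000
      vertex 1.462 1.070 8.932
      vertex 0.005 4.506 8.932
    endloop
  endfacet
  facet normal -0.2687 -0.9632 0.0000
    outer loop
      vertex 1.462 1.070 0.000
      vertex 5.057 0.067 0.000
      vertex 5.057 0.067 8.932
    endloop
  endfacet
  facet normal -0.2687 -0.9632 0.0000
    outer loop
      vertex 1.462 1.070 0.000
      vertex 5.057 0.067 8.932
      vertex 1.462 1.070 8.932
    endloop
  endfacet
  facet normal 0.5854 -0.8107 0.0000
    outer loop
      vertex 5.057 0.067 0.000
      vertex 8.083 2.252 0.000
      vertex 8.083 2.252 8.932
    endloop
  endfacet
  facet normal 0.5854 -0.8107 0.0000
    outer loop
      vertex 5.057 0.067 0.000
      vertex 8.083 2.252 8.932
      vertex 5.057 0.067 8.932
    endloop
  endfacet
  facet normal 0.9989 -0.0477 0.0000
    outer loop
      vertex 8.083 2.252 0.000
      vertex 8.261 5.980 0.000
      vertex 8.261 5.980 8.932
    endloop
  endfacet
  facet normal 0.9989 -0.0477 0.0000
    outer loop
      vertex 8.083 2.252 0.000
      vertex 8.261 5.980 8.932
      vertex 8.083 2.252 8.932
    endloop
  endfacet
endsolid part

The G0 Z moves step by Δz≈1.117 mm. Every layer's G1 loop is the same polygon, so the solid is a straight extrusion of it from z=0 to z≈8.93. Closing with flat bottom and top caps and triangulating gives 24 facets — a regular 7-sided prism (a cylinder approximated with 7 flat sides), circumscribed radius ≈ 4.3 mm, height ≈ 8.93 mm.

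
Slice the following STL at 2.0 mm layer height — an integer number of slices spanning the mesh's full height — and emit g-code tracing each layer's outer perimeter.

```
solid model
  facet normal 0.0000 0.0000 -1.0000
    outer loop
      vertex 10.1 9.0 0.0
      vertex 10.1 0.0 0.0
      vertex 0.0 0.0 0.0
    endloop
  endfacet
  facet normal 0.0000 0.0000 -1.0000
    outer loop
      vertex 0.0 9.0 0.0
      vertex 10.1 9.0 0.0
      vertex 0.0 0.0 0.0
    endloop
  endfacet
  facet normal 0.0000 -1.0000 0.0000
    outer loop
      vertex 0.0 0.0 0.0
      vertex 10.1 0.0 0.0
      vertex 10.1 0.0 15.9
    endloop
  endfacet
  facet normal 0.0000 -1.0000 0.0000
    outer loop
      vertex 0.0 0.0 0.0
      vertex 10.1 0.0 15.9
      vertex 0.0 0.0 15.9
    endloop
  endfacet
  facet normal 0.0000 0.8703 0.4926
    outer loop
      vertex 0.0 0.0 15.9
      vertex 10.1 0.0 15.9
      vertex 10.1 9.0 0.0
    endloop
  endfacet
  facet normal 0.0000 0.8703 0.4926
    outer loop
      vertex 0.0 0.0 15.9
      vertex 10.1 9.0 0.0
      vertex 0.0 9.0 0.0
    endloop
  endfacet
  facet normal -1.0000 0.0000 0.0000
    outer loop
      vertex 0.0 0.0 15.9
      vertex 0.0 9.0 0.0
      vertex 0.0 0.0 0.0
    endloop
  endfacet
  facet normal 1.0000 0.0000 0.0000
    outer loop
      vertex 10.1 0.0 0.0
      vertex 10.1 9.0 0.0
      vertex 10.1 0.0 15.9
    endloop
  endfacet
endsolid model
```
; perimeter-only toolpath
G21 ; units = mm
G90 ; absolute positioning
G28 ; home
; layer 1
G0 Z2.0
G0 X0.0 Y0.0
G1 X10.1 Y0.0
G1 X10.1 Y7.9
G1 X0.0 Y7.9
G1 X0.0 Y0.0
; layer 2
G0 Z4.0
G0 X0.0 Y0.0
G1 X10.1 Y0.0
G1 X10.1 Y6.8
G1 X0.0 Y6.8
G1 X0.0 Y0.0
; layer 3
G0 Z6.0
G0 X0.0 Y0.0
G1 X10.1 Y0.0
G1 X10.1 Y5.6
G1 X0.0 Y5.6
G1 X0.0 Y0.0
; layer 4
G0 Z8.0
G0 X0.0 Y0.0
G1 X10.1 Y0.0
G1 X10.1 Y4.5
G1 X0.0 Y4.5
G1 X0.0 Y0.0
; layer 5
G0 Z9.9
G0 X0.0 Y0.0
G1 X10.1 Y0.0
G1 X10.1 Y3.4
G1 X0.0 Y3.4
G1 X0.0 Y0.0
; layer 6
G0 Z11.9
G0 X0.0 Y0.0
G1 X10.1 Y0.0
G1 X10.1 Y2.2
G1 X0.0 Y2.2
G1 X0.0 Y0.0
; layer 7
G0 Z13.9
G0 X0.0 Y0.0
G1 X10.1 Y0.0
G1 X10.1 Y1.1
G1 X0.0 Y1.1
G1 X0.0 Y0.0
M2 ; end

The solid is a wedge (ramp): 10.1 × 9 mm base, rising to 15.9 mm along the y=0 edge and sloping linearly to z=0 at y=9. Slicing at Δz = 2.0 mm — 8 equal slices spanning the solid's height, so layer i sits at z = i·h/8 — gives 7 non-empty perimeters. Each is a 4-segment closed polygon; G0 lifts to the layer z and rapids to the start vertex, then G1 traces the edges. The cross-section shrinks linearly with z (the slice at the apex is degenerate and omitted).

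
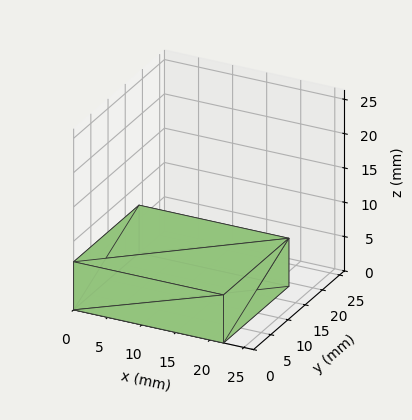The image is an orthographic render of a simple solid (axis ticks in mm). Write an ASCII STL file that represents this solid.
Reading the render: the shape is a rectangular box, roughly 22 × 19 mm footprint and 7 mm tall (dimensions read to the nearest mm from the axis ticks). For the STL, each face is triangulated and given an outward normal.

solid part
  facet normal 0.0000 0.0000 -1.0000
    outer loop
      vertex 22.00 19.00 0.00
      vertex 22.00 0.00 0.00
      vertex 0.00 0.00 0.00
    endloop
  endfacet
  facet normal 0.0000 0.0000 -1.0000
    outer loop
      vertex 0.00 19.00 0.00
      vertex 22.00 19.00 0.00
      vertex 0.00 0.00 0.00
    endloop
  endfacet
  facet normal 0.0000 0.0000 1.0000
    outer loop
      vertex 0.00 0.00 7.00
      vertex 22.00 0.00 7.00
      vertex 22.00 19.00 7.00
    endloop
  endfacet
  facet normal 0.0000 0.0000 1.0000
    outer loop
      vertex 0.00 0.00 7.00
      vertex 22.00 19.00 7.00
      vertex 0.00 19.00 7.00
    endloop
  endfacet
  facet normal 0.0000 -1.0000 0.0000
    outer loop
      vertex 0.00 0.00 0.00
      vertex 22.00 0.00 0.00
      vertex 22.00 0.00 7.00
    endloop
  endfacet
  facet normal 0.0000 -1.0000 0.0000
    outer loop
      vertex 0.00 0.00 0.00
      vertex 22.00 0.00 7.00
      vertex 0.00 0.00 7.00
    endloop
  endfacet
  facet normal 0.0000 1.0000 0.0000
    outer loop
      vertex 22.00 19.00 7.00
      vertex 22.00 19.00 0.00
      vertex 0.00 19.00 0.00
    endloop
  endfacet
  facet normal 0.0000 1.0000 0.0000
    outer loop
      vertex 0.00 19.00 7.00
      vertex 22.00 19.00 7.00
      vertex 0.00 19.00 0.00
    endloop
  endfacet
  facet normal -1.0000 0.0000 0.0000
    outer loop
      vertex 0.00 19.00 7.00
      vertex 0.00 19.00 0.00
      vertex 0.00 0.00 0.00
    endloop
  endfacet
  facet normal -1.0000 0.0000 0.0000
    outer loop
      vertex 0.00 0.00 7.00
      vertex 0.00 19.00 7.00
      vertex 0.00 0.00 0.00
    endloop
  endfacet
  facet normal 1.0000 0.0000 0.0000
    outer loop
      vertex 22.00 0.00 0.00
      vertex 22.00 19.00 0.00
      vertex 22.00 19.00 7.00
    endloop
  endfacet
  facet normal 1.0000 0.0000 0.0000
    outer loop
      vertex 22.00 0.00 0.00
      vertex 22.00 19.00 7.00
      vertex 22.00 0.00 7.00
    endloop
  endfacet
endsolid part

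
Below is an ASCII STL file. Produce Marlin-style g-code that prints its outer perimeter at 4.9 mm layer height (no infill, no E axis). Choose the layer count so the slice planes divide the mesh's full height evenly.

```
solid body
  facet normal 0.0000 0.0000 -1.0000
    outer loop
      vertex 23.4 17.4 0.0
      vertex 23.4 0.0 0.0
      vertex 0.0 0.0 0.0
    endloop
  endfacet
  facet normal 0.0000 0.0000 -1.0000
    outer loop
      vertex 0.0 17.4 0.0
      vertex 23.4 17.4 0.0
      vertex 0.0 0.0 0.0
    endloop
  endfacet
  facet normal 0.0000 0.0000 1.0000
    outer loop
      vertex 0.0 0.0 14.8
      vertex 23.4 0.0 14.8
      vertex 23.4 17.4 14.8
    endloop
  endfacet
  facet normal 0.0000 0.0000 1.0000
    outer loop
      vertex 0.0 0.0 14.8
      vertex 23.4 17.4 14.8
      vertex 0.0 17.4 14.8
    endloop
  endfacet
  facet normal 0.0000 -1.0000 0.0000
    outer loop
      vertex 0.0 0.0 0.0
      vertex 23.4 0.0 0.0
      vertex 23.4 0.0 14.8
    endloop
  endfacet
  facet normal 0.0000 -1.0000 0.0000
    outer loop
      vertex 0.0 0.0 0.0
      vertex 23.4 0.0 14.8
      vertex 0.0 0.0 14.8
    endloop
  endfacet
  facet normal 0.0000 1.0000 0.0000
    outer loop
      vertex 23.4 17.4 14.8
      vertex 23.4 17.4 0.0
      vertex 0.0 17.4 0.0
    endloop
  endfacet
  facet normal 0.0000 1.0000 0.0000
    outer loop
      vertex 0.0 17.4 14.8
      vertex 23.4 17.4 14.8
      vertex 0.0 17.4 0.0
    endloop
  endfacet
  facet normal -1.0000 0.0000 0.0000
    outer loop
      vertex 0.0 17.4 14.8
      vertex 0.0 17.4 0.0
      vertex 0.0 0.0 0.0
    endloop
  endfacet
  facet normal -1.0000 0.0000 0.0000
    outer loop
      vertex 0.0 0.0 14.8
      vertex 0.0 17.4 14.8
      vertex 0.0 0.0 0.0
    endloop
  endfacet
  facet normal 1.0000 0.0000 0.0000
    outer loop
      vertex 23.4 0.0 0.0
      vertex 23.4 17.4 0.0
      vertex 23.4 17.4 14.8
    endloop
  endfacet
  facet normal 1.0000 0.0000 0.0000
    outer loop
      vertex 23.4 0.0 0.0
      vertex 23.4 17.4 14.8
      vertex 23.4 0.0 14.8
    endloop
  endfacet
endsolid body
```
; perimeter-only toolpath
G21 ; units = mm
G90 ; absolute positioning
G28 ; home
; layer 1
G0 Z4.9
G0 X0.0 Y0.0
G1 X23.4 Y0.0
G1 X23.4 Y17.4
G1 X0.0 Y17.4
G1 X0.0 Y0.0
; layer 2
G0 Z9.9
G0 X0.0 Y0.0
G1 X23.4 Y0.0
G1 X23.4 Y17.4
G1 X0.0 Y17.4
G1 X0.0 Y0.0
; layer 3
G0 Z14.8
G0 X0.0 Y0.0
G1 X23.4 Y0.0
G1 X23.4 Y17.4
G1 X0.0 Y17.4
G1 X0.0 Y0.0
M2 ; end

The solid is a rectangular box, roughly 23.4 × 17.4 mm footprint and 14.8 mm tall. Slicing at Δz = 4.9 mm — 3 equal slices spanning the solid's height, so layer i sits at z = i·h/3 — gives 3 non-empty perimeters. Each is a 4-segment closed polygon; G0 lifts to the layer z and rapids to the start vertex, then G1 traces the edges.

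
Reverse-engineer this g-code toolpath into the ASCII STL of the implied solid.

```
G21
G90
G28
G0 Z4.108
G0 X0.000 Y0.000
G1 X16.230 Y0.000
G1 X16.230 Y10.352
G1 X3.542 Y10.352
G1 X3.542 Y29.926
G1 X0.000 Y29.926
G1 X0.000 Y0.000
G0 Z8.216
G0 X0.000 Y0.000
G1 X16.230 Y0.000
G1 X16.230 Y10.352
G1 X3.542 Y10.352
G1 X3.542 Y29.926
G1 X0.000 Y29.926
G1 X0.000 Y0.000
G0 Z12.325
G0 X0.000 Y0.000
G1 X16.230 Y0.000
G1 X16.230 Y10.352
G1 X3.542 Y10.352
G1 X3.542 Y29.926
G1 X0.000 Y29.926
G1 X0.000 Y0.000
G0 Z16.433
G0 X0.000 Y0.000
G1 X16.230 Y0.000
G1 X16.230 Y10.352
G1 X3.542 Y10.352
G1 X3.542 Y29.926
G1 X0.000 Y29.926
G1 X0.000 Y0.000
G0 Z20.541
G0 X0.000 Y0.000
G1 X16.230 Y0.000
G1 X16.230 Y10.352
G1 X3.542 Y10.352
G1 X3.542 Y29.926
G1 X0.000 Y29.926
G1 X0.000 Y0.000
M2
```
solid part
  facet normal 0.0000 0.0000 -1.0000
    outer loop
      vertex 16.230 10.352 0.000
      vertex 16.230 0.000 0.000
      vertex 0.000 0.000 0.000
    endloop
  endfacet
  facet normal 0.0000 0.0000 -1.0000
    outer loop
      vertex 3.542 10.352 0.000
      vertex 16.230 10.352 0.000
      vertex 0.000 0.000 0.000
    endloop
  endfacet
  facet normal 0.0000 0.0000 -1.0000
    outer loop
      vertex 3.542 29.926 0.000
      vertex 3.542 10.352 0.000
      vertex 0.000 0.000 0.000
    endloop
  endfacet
  facet normal 0.0000 0.0000 -1.0000
    outer loop
      vertex 0.000 29.926 0.000
      vertex 3.542 29.926 0.000
      vertex 0.000 0.000 0.000
    endloop
  endfacet
  facet normal 0.0000 0.0000 1.0000
    outer loop
      vertex 0.000 0.000 20.541
      vertex 16.230 0.000 20.541
      vertex 16.230 10.352 20.541
    endloop
  endfacet
  facet normal 0.0000 0.0000 1.0000
    outer loop
      vertex 0.000 0.000 20.541
      vertex 16.230 10.352 20.541
      vertex 3.542 10.352 20.541
    endloop
  endfacet
  facet normal 0.0000 0.0000 1.0000
    outer loop
      vertex 0.000 0.000 20.541
      vertex 3.542 10.352 20.541
      vertex 3.542 29.926 20.541
    endloop
  endfacet
  facet normal 0.0000 0.0000 1.0000
    outer loop
      vertex 0.000 0.000 20.541
      vertex 3.542 29.926 20.541
      vertex 0.000 29.926 20.541
    endloop
  endfacet
  facet normal 0.0000 -1.0000 0.0000
    outer loop
      vertex 0.000 0.000 0.000
      vertex 16.230 0.000 0.000
      vertex 16.230 0.000 20.541
    endloop
  endfacet
  facet normal 0.0000 -1.0000 0.0000
    outer loop
      vertex 0.000 0.000 0.000
      vertex 16.230 0.000 20.541
      vertex 0.000 0.000 20.541
    endloop
  endfacet
  facet normal 1.0000 0.0000 0.0000
    outer loop
      vertex 16.230 0.000 0.000
      vertex 16.230 10.352 0.000
      vertex 16.230 10.352 20.541
    endloop
  endfacet
  facet normal 1.0000 0.0000 0.0000
    outer loop
      vertex 16.230 0.000 0.000
      vertex 16.230 10.352 20.541
      vertex 16.230 0.000 20.541
    endloop
  endfacet
  facet normal 0.0000 1.0000 0.0000
    outer loop
      vertex 16.230 10.352 0.000
      vertex 3.542 10.352 0.000
      vertex 3.542 10.352 20.541
    endloop
  endfacet
  facet normal 0.0000 1.0000 0.0000
    outer loop
      vertex 16.230 10.352 0.000
      vertex 3.542 10.352 20.541
      vertex 16.230 10.352 20.541
    endloop
  endfacet
  facet normal 1.0000 0.0000 0.0000
    outer loop
      vertex 3.542 10.352 0.000
      vertex 3.542 29.926 0.000
      vertex 3.542 29.926 20.541
    endloop
  endfacet
  facet normal 1.0000 0.0000 0.0000
    outer loop
      vertex 3.542 10.352 0.000
      vertex 3.542 29.926 20.541
      vertex 3.542 10.352 20.541
    endloop
  endfacet
  facet normal 0.0000 1.0000 0.0000
    outer loop
      vertex 3.542 29.926 0.000
      vertex 0.000 29.926 0.000
      vertex 0.000 29.926 20.541
    endloop
  endfacet
  facet normal 0.0000 1.0000 0.0000
    outer loop
      vertex 3.542 29.926 0.000
      vertex 0.000 29.926 20.541
      vertex 3.542 29.926 20.541
    endloop
  endfacet
  facet normal -1.0000 0.0000 0.0000
    outer loop
      vertex 0.000 29.926 0.000
      vertex 0.000 0.000 0.000
      vertex 0.000 0.000 20.541
    endloop
  endfacet
  facet normal -1.0000 0.0000 0.0000
    outer loop
      vertex 0.000 29.926 0.000
      vertex 0.000 0.000 20.541
      vertex 0.000 29.926 20.541
    endloop
  endfacet
endsolid part

The G0 Z moves step by Δz≈4.108 mm. Every layer's G1 loop is the same polygon, so the solid is a straight extrusion of it from z=0 to z≈20.5. Closing with flat bottom and top caps and triangulating gives 20 facets — an L-shaped prism: outer 16.2 × 29.9 mm, arm thicknesses ≈ 10.4 mm (horizontal) and 3.54 mm (vertical), extruded 20.5 mm in z.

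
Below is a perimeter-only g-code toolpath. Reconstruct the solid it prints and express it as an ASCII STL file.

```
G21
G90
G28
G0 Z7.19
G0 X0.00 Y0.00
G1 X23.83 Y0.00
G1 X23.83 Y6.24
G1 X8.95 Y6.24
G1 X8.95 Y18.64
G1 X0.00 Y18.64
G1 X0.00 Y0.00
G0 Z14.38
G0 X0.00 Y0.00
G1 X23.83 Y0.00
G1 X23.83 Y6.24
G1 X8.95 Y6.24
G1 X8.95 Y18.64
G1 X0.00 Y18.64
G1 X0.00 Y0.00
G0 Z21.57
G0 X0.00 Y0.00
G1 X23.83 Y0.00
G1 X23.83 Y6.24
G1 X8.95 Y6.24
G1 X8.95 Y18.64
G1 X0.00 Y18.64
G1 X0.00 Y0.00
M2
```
solid part
  facet normal 0.0000 0.0000 -1.0000
    outer loop
      vertex 23.83 6.24 0.00
      vertex 23.83 0.00 0.00
      vertex 0.00 0.00 0.00
    endloop
  endfacet
  facet normal 0.0000 0.0000 -1.0000
    outer loop
      vertex 8.95 6.24 0.00
      vertex 23.83 6.24 0.00
      vertex 0.00 0.00 0.00
    endloop
  endfacet
  facet normal 0.0000 0.0000 -1.0000
    outer loop
      vertex 8.95 18.64 0.00
      vertex 8.95 6.24 0.00
      vertex 0.00 0.00 0.00
    endloop
  endfacet
  facet normal 0.0000 0.0000 -1.0000
    outer loop
      vertex 0.00 18.64 0.00
      vertex 8.95 18.64 0.00
      vertex 0.00 0.00 0.00
    endloop
  endfacet
  facet normal 0.0000 0.0000 1.0000
    outer loop
      vertex 0.00 0.00 21.57
      vertex 23.83 0.00 21.57
      vertex 23.83 6.24 21.57
    endloop
  endfacet
  facet normal 0.0000 0.0000 1.0000
    outer loop
      vertex 0.00 0.00 21.57
      vertex 23.83 6.24 21.57
      vertex 8.95 6.24 21.57
    endloop
  endfacet
  facet normal 0.0000 0.0000 1.0000
    outer loop
      vertex 0.00 0.00 21.57
      vertex 8.95 6.24 21.57
      vertex 8.95 18.64 21.57
    endloop
  endfacet
  facet normal 0.0000 0.0000 1.0000
    outer loop
      vertex 0.00 0.00 21.57
      vertex 8.95 18.64 21.57
      vertex 0.00 18.64 21.57
    endloop
  endfacet
  facet normal 0.0000 -1.0000 0.0000
    outer loop
      vertex 0.00 0.00 0.00
      vertex 23.83 0.00 0.00
      vertex 23.83 0.00 21.57
    endloop
  endfacet
  facet normal 0.0000 -1.0000 0.0000
    outer loop
      vertex 0.00 0.00 0.00
      vertex 23.83 0.00 21.57
      vertex 0.00 0.00 21.57
    endloop
  endfacet
  facet normal 1.0000 0.0000 0.0000
    outer loop
      vertex 23.83 0.00 0.00
      vertex 23.83 6.24 0.00
      vertex 23.83 6.24 21.57
    endloop
  endfacet
  facet normal 1.0000 0.0000 0.0000
    outer loop
      vertex 23.83 0.00 0.00
      vertex 23.83 6.24 21.57
      vertex 23.83 0.00 21.57
    endloop
  endfacet
  facet normal 0.0000 1.0000 0.0000
    outer loop
      vertex 23.83 6.24 0.00
      vertex 8.95 6.24 0.00
      vertex 8.95 6.24 21.57
    endloop
  endfacet
  facet normal 0.0000 1.0000 0.0000
    outer loop
      vertex 23.83 6.24 0.00
      vertex 8.95 6.24 21.57
      vertex 23.83 6.24 21.57
    endloop
  endfacet
  facet normal 1.0000 0.0000 0.0000
    outer loop
      vertex 8.95 6.24 0.00
      vertex 8.95 18.64 0.00
      vertex 8.95 18.64 21.57
    endloop
  endfacet
  facet normal 1.0000 0.0000 0.0000
    outer loop
      vertex 8.95 6.24 0.00
      vertex 8.95 18.64 21.57
      vertex 8.95 6.24 21.57
    endloop
  endfacet
  facet normal 0.0000 1.0000 0.0000
    outer loop
      vertex 8.95 18.64 0.00
      vertex 0.00 18.64 0.00
      vertex 0.00 18.64 21.57
    endloop
  endfacet
  facet normal 0.0000 1.0000 0.0000
    outer loop
      vertex 8.95 18.64 0.00
      vertex 0.00 18.64 21.57
      vertex 8.95 18.64 21.57
    endloop
  endfacet
  facet normal -1.0000 0.0000 0.0000
    outer loop
      vertex 0.00 18.64 0.00
      vertex 0.00 0.00 0.00
      vertex 0.00 0.00 21.57
    endloop
  endfacet
  facet normal -1.0000 0.0000 0.0000
    outer loop
      vertex 0.00 18.64 0.00
      vertex 0.00 0.00 21.57
      vertex 0.00 18.64 21.57
    endloop
  endfacet
endsolid part

The G0 Z moves step by Δz≈7.19 mm. Every layer's G1 loop is the same polygon, so the solid is a straight extrusion of it from z=0 to z≈21.6. Closing with flat bottom and top caps and triangulating gives 20 facets — an L-shaped prism: outer 23.8 × 18.6 mm, arm thicknesses ≈ 6.24 mm (horizontal) and 8.95 mm (vertical), extruded 21.6 mm in z.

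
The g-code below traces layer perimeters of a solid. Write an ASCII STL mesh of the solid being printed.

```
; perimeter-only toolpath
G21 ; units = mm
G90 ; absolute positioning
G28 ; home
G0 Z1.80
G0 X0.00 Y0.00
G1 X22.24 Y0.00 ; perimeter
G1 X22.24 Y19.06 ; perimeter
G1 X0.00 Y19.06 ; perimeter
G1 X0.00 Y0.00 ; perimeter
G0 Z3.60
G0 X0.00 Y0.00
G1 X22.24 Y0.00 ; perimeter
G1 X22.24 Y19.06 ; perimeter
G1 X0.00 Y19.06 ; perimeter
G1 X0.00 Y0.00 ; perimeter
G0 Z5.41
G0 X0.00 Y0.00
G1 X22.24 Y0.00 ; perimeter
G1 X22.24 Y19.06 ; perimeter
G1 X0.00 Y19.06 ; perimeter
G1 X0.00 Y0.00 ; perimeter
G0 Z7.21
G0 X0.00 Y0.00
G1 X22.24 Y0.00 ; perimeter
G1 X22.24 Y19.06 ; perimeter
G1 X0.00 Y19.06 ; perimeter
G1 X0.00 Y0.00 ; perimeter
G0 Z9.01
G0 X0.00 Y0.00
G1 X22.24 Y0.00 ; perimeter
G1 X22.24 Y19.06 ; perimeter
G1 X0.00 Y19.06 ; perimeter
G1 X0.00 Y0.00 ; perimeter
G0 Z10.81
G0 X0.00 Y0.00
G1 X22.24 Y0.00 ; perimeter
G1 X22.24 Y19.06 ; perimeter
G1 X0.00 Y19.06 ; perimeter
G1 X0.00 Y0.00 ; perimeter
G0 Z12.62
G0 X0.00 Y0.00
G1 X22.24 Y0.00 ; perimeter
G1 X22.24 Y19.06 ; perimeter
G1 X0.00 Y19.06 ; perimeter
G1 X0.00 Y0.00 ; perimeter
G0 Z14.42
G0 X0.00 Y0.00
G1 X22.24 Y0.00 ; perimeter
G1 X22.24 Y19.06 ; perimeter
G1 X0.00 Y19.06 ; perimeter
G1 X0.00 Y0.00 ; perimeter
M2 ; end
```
solid part
  facet normal 0.0000 0.0000 -1.0000
    outer loop
      vertex 22.24 19.06 0.00
      vertex 22.24 0.00 0.00
      vertex 0.00 0.00 0.00
    endloop
  endfacet
  facet normal 0.0000 0.0000 -1.0000
    outer loop
      vertex 0.00 19.06 0.00
      vertex 22.24 19.06 0.00
      vertex 0.00 0.00 0.00
    endloop
  endfacet
  facet normal 0.0000 0.0000 1.0000
    outer loop
      vertex 0.00 0.00 14.42
      vertex 22.24 0.00 14.42
      vertex 22.24 19.06 14.42
    endloop
  endfacet
  facet normal 0.0000 0.0000 1.0000
    outer loop
      vertex 0.00 0.00 14.42
      vertex 22.24 19.06 14.42
      vertex 0.00 19.06 14.42
    endloop
  endfacet
  facet normal 0.0000 -1.0000 0.0000
    outer loop
      vertex 0.00 0.00 0.00
      vertex 22.24 0.00 0.00
      vertex 22.24 0.00 14.42
    endloop
  endfacet
  facet normal 0.0000 -1.0000 0.0000
    outer loop
      vertex 0.00 0.00 0.00
      vertex 22.24 0.00 14.42
      vertex 0.00 0.00 14.42
    endloop
  endfacet
  facet normal 0.0000 1.0000 0.0000
    outer loop
      vertex 22.24 19.06 14.42
      vertex 22.24 19.06 0.00
      vertex 0.00 19.06 0.00
    endloop
  endfacet
  facet normal 0.0000 1.0000 0.0000
    outer loop
      vertex 0.00 19.06 14.42
      vertex 22.24 19.06 14.42
      vertex 0.00 19.06 0.00
    endloop
  endfacet
  facet normal -1.0000 0.0000 0.0000
    outer loop
      vertex 0.00 19.06 14.42
      vertex 0.00 19.06 0.00
      vertex 0.00 0.00 0.00
    endloop
  endfacet
  facet normal -1.0000 0.0000 0.0000
    outer loop
      vertex 0.00 0.00 14.42
      vertex 0.00 19.06 14.42
      vertex 0.00 0.00 0.00
    endloop
  endfacet
  facet normal 1.0000 0.0000 0.0000
    outer loop
      vertex 22.24 0.00 0.00
      vertex 22.24 19.06 0.00
      vertex 22.24 19.06 14.42
    endloop
  endfacet
  facet normal 1.0000 0.0000 0.0000
    outer loop
      vertex 22.24 0.00 0.00
      vertex 22.24 19.06 14.42
      vertex 22.24 0.00 14.42
    endloop
  endfacet
endsolid part

The G0 Z moves step by Δz≈1.80 mm. Every layer's G1 loop is the same polygon, so the solid is a straight extrusion of it from z=0 to z≈14.4. Closing with flat bottom and top caps and triangulating gives 12 facets — a rectangular box, roughly 22.2 × 19.1 mm footprint and 14.4 mm tall.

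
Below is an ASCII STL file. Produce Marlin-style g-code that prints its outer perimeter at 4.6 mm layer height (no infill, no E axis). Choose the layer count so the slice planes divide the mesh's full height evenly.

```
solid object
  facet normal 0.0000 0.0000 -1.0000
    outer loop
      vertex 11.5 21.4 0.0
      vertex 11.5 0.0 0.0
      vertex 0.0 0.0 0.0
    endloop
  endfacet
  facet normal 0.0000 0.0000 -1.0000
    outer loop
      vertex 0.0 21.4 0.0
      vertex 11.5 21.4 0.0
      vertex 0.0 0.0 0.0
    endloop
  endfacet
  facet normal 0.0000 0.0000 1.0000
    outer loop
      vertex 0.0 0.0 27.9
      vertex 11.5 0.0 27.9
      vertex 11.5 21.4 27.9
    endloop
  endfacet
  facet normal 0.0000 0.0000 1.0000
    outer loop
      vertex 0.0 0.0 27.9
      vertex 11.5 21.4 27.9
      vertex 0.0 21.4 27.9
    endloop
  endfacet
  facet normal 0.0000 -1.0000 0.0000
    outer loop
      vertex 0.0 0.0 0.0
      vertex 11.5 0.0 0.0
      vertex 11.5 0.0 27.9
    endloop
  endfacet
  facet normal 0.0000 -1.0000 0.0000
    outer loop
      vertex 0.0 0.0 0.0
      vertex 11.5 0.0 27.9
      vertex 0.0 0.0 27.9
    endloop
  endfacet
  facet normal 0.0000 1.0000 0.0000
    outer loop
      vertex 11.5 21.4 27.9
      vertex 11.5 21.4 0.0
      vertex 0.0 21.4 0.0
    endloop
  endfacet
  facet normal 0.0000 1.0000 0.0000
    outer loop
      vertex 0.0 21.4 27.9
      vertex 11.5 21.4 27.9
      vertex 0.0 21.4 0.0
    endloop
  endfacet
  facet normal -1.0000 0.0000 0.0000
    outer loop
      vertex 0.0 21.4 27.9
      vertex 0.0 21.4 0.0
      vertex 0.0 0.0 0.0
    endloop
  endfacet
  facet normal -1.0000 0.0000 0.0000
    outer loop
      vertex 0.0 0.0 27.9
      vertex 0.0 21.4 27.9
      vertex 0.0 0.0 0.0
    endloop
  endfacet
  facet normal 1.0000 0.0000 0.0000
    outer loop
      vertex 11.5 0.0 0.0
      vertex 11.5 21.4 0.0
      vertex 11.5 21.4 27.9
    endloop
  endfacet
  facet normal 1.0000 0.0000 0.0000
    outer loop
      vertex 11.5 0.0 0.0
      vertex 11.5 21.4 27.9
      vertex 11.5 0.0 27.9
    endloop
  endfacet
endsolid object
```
; perimeter-only toolpath
G21 ; units = mm
G90 ; absolute positioning
G28 ; home
; layer 1
G0 Z4.6
G0 X0.0 Y0.0
G1 X11.5 Y0.0
G1 X11.5 Y21.4
G1 X0.0 Y21.4
G1 X0.0 Y0.0
; layer 2
G0 Z9.3
G0 X0.0 Y0.0
G1 X11.5 Y0.0
G1 X11.5 Y21.4
G1 X0.0 Y21.4
G1 X0.0 Y0.0
; layer 3
G0 Z13.9
G0 X0.0 Y0.0
G1 X11.5 Y0.0
G1 X11.5 Y21.4
G1 X0.0 Y21.4
G1 X0.0 Y0.0
; layer 4
G0 Z18.6
G0 X0.0 Y0.0
G1 X11.5 Y0.0
G1 X11.5 Y21.4
G1 X0.0 Y21.4
G1 X0.0 Y0.0
; layer 5
G0 Z23.2
G0 X0.0 Y0.0
G1 X11.5 Y0.0
G1 X11.5 Y21.4
G1 X0.0 Y21.4
G1 X0.0 Y0.0
; layer 6
G0 Z27.9
G0 X0.0 Y0.0
G1 X11.5 Y0.0
G1 X11.5 Y21.4
G1 X0.0 Y21.4
G1 X0.0 Y0.0
M2 ; end

The solid is a rectangular box, roughly 11.5 × 21.4 mm footprint and 27.9 mm tall. Slicing at Δz = 4.6 mm — 6 equal slices spanning the solid's height, so layer i sits at z = i·h/6 — gives 6 non-empty perimeters. Each is a 4-segment closed polygon; G0 lifts to the layer z and rapids to the start vertex, then G1 traces the edges.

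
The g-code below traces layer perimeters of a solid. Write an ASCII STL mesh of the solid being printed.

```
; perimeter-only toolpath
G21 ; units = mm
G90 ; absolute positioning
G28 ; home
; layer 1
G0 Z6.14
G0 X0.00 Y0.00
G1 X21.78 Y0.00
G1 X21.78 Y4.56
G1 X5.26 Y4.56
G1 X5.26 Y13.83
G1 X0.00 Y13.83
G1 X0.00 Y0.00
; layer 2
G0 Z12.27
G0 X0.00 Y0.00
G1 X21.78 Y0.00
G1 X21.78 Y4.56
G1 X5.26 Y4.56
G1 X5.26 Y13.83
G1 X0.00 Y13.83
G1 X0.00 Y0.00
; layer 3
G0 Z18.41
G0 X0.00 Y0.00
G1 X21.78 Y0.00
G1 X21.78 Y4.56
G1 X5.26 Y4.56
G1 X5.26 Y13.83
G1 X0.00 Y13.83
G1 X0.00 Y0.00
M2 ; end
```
solid part
  facet normal 0.0000 0.0000 -1.0000
    outer loop
      vertex 21.78 4.56 0.00
      vertex 21.78 0.00 0.00
      vertex 0.00 0.00 0.00
    endloop
  endfacet
  facet normal 0.0000 0.0000 -1.0000
    outer loop
      vertex 5.26 4.56 0.00
      vertex 21.78 4.56 0.00
      vertex 0.00 0.00 0.00
    endloop
  endfacet
  facet normal 0.0000 0.0000 -1.0000
    outer loop
      vertex 5.26 13.83 0.00
      vertex 5.26 4.56 0.00
      vertex 0.00 0.00 0.00
    endloop
  endfacet
  facet normal 0.0000 0.0000 -1.0000
    outer loop
      vertex 0.00 13.83 0.00
      vertex 5.26 13.83 0.00
      vertex 0.00 0.00 0.00
    endloop
  endfacet
  facet normal 0.0000 0.0000 1.0000
    outer loop
      vertex 0.00 0.00 18.41
      vertex 21.78 0.00 18.41
      vertex 21.78 4.56 18.41
    endloop
  endfacet
  facet normal 0.0000 0.0000 1.0000
    outer loop
      vertex 0.00 0.00 18.41
      vertex 21.78 4.56 18.41
      vertex 5.26 4.56 18.41
    endloop
  endfacet
  facet normal 0.0000 0.0000 1.0000
    outer loop
      vertex 0.00 0.00 18.41
      vertex 5.26 4.56 18.41
      vertex 5.26 13.83 18.41
    endloop
  endfacet
  facet normal 0.0000 0.0000 1.0000
    outer loop
      vertex 0.00 0.00 18.41
      vertex 5.26 13.83 18.41
      vertex 0.00 13.83 18.41
    endloop
  endfacet
  facet normal 0.0000 -1.0000 0.0000
    outer loop
      vertex 0.00 0.00 0.00
      vertex 21.78 0.00 0.00
      vertex 21.78 0.00 18.41
    endloop
  endfacet
  facet normal 0.0000 -1.0000 0.0000
    outer loop
      vertex 0.00 0.00 0.00
      vertex 21.78 0.00 18.41
      vertex 0.00 0.00 18.41
    endloop
  endfacet
  facet normal 1.0000 0.0000 0.0000
    outer loop
      vertex 21.78 0.00 0.00
      vertex 21.78 4.56 0.00
      vertex 21.78 4.56 18.41
    endloop
  endfacet
  facet normal 1.0000 0.0000 0.0000
    outer loop
      vertex 21.78 0.00 0.00
      vertex 21.78 4.56 18.41
      vertex 21.78 0.00 18.41
    endloop
  endfacet
  facet normal 0.0000 1.0000 0.0000
    outer loop
      vertex 21.78 4.56 0.00
      vertex 5.26 4.56 0.00
      vertex 5.26 4.56 18.41
    endloop
  endfacet
  facet normal 0.0000 1.0000 0.0000
    outer loop
      vertex 21.78 4.56 0.00
      vertex 5.26 4.56 18.41
      vertex 21.78 4.56 18.41
    endloop
  endfacet
  facet normal 1.0000 0.0000 0.0000
    outer loop
      vertex 5.26 4.56 0.00
      vertex 5.26 13.83 0.00
      vertex 5.26 13.83 18.41
    endloop
  endfacet
  facet normal 1.0000 0.0000 0.0000
    outer loop
      vertex 5.26 4.56 0.00
      vertex 5.26 13.83 18.41
      vertex 5.26 4.56 18.41
    endloop
  endfacet
  facet normal 0.0000 1.0000 0.0000
    outer loop
      vertex 5.26 13.83 0.00
      vertex 0.00 13.83 0.00
      vertex 0.00 13.83 18.41
    endloop
  endfacet
  facet normal 0.0000 1.0000 0.0000
    outer loop
      vertex 5.26 13.83 0.00
      vertex 0.00 13.83 18.41
      vertex 5.26 13.83 18.41
    endloop
  endfacet
  facet normal -1.0000 0.0000 0.0000
    outer loop
      vertex 0.00 13.83 0.00
      vertex 0.00 0.00 0.00
      vertex 0.00 0.00 18.41
    endloop
  endfacet
  facet normal -1.0000 0.0000 0.0000
    outer loop
      vertex 0.00 13.83 0.00
      vertex 0.00 0.00 18.41
      vertex 0.00 13.83 18.41
    endloop
  endfacet
endsolid part

The G0 Z moves step by Δz≈6.14 mm. Every layer's G1 loop is the same polygon, so the solid is a straight extrusion of it from z=0 to z≈18.4. Closing with flat bottom and top caps and triangulating gives 20 facets — an L-shaped prism: outer 21.8 × 13.8 mm, arm thicknesses ≈ 4.56 mm (horizontal) and 5.26 mm (vertical), extruded 18.4 mm in z.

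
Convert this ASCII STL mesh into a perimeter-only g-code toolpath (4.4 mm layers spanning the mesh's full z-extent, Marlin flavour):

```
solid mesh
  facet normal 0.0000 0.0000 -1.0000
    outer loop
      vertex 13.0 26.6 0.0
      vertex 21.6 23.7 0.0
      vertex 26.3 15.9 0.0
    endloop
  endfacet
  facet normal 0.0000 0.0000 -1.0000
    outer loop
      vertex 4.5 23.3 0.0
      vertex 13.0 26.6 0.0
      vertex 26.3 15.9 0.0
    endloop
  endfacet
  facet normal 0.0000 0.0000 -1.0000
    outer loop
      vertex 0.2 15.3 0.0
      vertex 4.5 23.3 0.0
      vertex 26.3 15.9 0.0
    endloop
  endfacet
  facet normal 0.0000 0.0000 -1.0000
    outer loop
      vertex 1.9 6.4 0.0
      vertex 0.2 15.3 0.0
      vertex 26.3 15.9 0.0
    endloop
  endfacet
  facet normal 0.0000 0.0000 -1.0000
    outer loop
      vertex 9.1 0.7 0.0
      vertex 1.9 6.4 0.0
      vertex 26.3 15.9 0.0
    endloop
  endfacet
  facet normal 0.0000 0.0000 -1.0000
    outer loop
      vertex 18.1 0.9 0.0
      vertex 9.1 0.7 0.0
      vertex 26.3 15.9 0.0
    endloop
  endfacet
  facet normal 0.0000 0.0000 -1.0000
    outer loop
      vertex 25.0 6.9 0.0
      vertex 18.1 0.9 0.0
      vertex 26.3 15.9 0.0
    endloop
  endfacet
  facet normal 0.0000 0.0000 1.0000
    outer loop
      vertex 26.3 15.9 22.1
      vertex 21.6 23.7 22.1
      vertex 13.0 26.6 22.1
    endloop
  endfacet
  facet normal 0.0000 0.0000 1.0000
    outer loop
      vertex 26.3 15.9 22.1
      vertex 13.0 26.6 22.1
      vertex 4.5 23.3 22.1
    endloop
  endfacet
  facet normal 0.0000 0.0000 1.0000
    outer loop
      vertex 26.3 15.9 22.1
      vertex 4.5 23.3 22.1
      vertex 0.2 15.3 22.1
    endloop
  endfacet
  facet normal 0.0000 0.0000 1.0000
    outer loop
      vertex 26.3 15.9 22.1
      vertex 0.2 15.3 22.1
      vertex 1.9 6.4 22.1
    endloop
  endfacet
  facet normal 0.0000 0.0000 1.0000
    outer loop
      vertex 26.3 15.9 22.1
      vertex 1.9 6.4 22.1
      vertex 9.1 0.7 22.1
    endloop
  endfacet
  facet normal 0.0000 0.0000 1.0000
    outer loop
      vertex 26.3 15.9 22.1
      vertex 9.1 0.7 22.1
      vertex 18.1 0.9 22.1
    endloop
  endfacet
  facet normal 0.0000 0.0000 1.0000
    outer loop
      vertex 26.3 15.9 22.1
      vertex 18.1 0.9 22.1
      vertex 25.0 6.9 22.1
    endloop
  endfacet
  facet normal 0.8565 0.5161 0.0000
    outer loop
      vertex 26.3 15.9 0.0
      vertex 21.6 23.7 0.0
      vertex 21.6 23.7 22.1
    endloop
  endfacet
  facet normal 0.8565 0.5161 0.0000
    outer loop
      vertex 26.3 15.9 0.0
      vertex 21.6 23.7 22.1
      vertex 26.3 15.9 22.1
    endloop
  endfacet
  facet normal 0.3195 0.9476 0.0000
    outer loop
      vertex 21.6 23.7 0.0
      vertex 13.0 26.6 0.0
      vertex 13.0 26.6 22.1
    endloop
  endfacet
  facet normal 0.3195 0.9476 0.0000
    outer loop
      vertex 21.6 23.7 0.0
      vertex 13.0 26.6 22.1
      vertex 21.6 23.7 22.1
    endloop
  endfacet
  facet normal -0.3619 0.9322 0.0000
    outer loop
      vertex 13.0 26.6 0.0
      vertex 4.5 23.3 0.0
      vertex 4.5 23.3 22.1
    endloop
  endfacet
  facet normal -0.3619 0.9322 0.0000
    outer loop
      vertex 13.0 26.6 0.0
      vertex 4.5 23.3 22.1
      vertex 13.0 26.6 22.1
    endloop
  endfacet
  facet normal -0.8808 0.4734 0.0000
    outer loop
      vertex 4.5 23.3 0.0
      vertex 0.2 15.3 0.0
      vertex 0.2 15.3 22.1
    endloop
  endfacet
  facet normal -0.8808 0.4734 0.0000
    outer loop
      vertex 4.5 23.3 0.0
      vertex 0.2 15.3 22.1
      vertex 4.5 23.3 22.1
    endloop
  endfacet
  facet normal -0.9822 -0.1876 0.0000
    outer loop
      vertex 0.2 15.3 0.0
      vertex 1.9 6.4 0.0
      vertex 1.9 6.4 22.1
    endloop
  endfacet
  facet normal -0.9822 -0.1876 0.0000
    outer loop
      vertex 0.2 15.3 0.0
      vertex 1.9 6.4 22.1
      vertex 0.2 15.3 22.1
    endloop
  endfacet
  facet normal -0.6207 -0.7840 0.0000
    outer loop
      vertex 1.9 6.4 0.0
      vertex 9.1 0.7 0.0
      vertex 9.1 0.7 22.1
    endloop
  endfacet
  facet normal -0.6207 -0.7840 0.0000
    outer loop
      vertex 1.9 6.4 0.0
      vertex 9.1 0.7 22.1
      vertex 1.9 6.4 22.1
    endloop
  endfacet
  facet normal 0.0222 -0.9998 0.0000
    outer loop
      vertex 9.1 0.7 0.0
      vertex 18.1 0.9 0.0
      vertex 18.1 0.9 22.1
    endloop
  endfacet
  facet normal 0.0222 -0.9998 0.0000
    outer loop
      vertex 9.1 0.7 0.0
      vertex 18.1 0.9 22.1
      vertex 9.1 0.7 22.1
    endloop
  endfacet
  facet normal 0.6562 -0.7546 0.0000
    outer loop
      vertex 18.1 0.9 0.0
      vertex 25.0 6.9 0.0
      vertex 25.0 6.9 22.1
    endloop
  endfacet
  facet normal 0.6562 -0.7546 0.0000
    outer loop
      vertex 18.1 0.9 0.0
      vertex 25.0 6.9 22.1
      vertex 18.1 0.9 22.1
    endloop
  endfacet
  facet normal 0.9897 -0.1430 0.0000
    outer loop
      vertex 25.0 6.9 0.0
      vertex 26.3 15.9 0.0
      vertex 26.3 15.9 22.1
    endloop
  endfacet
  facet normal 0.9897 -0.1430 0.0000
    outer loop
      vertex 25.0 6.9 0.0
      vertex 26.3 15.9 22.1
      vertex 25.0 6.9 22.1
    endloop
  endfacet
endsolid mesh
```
; perimeter-only toolpath
G21 ; units = mm
G90 ; absolute positioning
G28 ; home
; layer 1
G0 Z4.4
G0 X26.3 Y15.9
G1 X21.6 Y23.7
G1 X13.0 Y26.6
G1 X4.5 Y23.3
G1 X0.2 Y15.3
G1 X1.9 Y6.4
G1 X9.1 Y0.7
G1 X18.1 Y0.9
G1 X25.0 Y6.9
G1 X26.3 Y15.9
; layer 2
G0 Z8.8
G0 X26.3 Y15.9
G1 X21.6 Y23.7
G1 X13.0 Y26.6
G1 X4.5 Y23.3
G1 X0.2 Y15.3
G1 X1.9 Y6.4
G1 X9.1 Y0.7
G1 X18.1 Y0.9
G1 X25.0 Y6.9
G1 X26.3 Y15.9
; layer 3
G0 Z13.3
G0 X26.3 Y15.9
G1 X21.6 Y23.7
G1 X13.0 Y26.6
G1 X4.5 Y23.3
G1 X0.2 Y15.3
G1 X1.9 Y6.4
G1 X9.1 Y0.7
G1 X18.1 Y0.9
G1 X25.0 Y6.9
G1 X26.3 Y15.9
; layer 4
G0 Z17.7
G0 X26.3 Y15.9
G1 X21.6 Y23.7
G1 X13.0 Y26.6
G1 X4.5 Y23.3
G1 X0.2 Y15.3
G1 X1.9 Y6.4
G1 X9.1 Y0.7
G1 X18.1 Y0.9
G1 X25.0 Y6.9
G1 X26.3 Y15.9
; layer 5
G0 Z22.1
G0 X26.3 Y15.9
G1 X21.6 Y23.7
G1 X13.0 Y26.6
G1 X4.5 Y23.3
G1 X0.2 Y15.3
G1 X1.9 Y6.4
G1 X9.1 Y0.7
G1 X18.1 Y0.9
G1 X25.0 Y6.9
G1 X26.3 Y15.9
M2 ; end

The solid is a regular 9-sided prism (a cylinder approximated with 9 flat sides), circumscribed radius ≈ 13.3 mm, height ≈ 22.1 mm. Slicing at Δz = 4.4 mm — 5 equal slices spanning the solid's height, so layer i sits at z = i·h/5 — gives 5 non-empty perimeters. Each is a 9-segment closed polygon; G0 lifts to the layer z and rapids to the start vertex, then G1 traces the edges.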